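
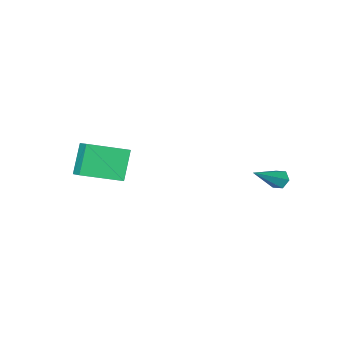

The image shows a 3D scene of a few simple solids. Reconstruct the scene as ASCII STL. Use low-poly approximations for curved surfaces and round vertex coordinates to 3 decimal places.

solid 
facet normal -0.817 -0.045 -0.575
outer loop
vertex -2.561 3.879 0.871
vertex -2.866 3.945 1.299
vertex -2.698 4.367 1.027
endloop
endfacet
facet normal 0.689 0.389 -0.611
outer loop
vertex -2.561 3.879 0.871
vertex -2.698 4.367 1.027
vertex -1.274 4.035 2.421
endloop
endfacet
facet normal -0.816 -0.047 -0.576
outer loop
vertex -2.698 4.367 1.027
vertex -2.866 3.945 1.299
vertex -3.004 4.433 1.455
endloop
endfacet
facet normal 0.220 0.975 0.007
outer loop
vertex -2.698 4.367 1.027
vertex -3.004 4.433 1.455
vertex -1.274 4.035 2.421
endloop
endfacet
facet normal -0.817 -0.047 -0.575
outer loop
vertex -3.004 4.433 1.455
vertex -2.866 3.945 1.299
vertex -3.172 4.01 1.728
endloop
endfacet
facet normal -0.282 0.597 0.751
outer loop
vertex -3.004 4.433 1.455
vertex -3.172 4.01 1.728
vertex -1.274 4.035 2.421
endloop
endfacet
facet normal -0.817 -0.045 -0.576
outer loop
vertex -3.172 4.01 1.728
vertex -2.866 3.945 1.299
vertex -3.035 3.523 1.572
endloop
endfacet
facet normal -0.315 -0.369 0.875
outer loop
vertex -3.172 4.01 1.728
vertex -3.035 3.523 1.572
vertex -1.274 4.035 2.421
endloop
endfacet
facet normal -0.816 -0.046 -0.576
outer loop
vertex -3.035 3.523 1.572
vertex -2.866 3.945 1.299
vertex -2.729 3.457 1.144
endloop
endfacet
facet normal 0.154 -0.954 0.257
outer loop
vertex -3.035 3.523 1.572
vertex -2.729 3.457 1.144
vertex -1.274 4.035 2.421
endloop
endfacet
facet normal -0.817 -0.047 -0.575
outer loop
vertex -2.729 3.457 1.144
vertex -2.866 3.945 1.299
vertex -2.561 3.879 0.871
endloop
endfacet
facet normal 0.656 -0.576 -0.487
outer loop
vertex -2.729 3.457 1.144
vertex -2.561 3.879 0.871
vertex -1.274 4.035 2.421
endloop
endfacet
facet normal -0.463 -0.321 0.826
outer loop
vertex 3.31 -1.711 3.155
vertex 1.561 -0.86 2.507
vertex 3.073 -2.545 2.698
endloop
endfacet
facet normal 0.853 -0.416 0.316
outer loop
vertex 3.859 -2.0 1.293
vertex 3.31 -1.711 3.155
vertex 3.073 -2.545 2.698
endloop
endfacet
facet normal -0.462 -0.321 0.827
outer loop
vertex 3.073 -2.545 2.698
vertex 1.561 -0.86 2.507
vertex 1.324 -1.695 2.051
endloop
endfacet
facet normal -0.242 -0.851 -0.465
outer loop
vertex 1.324 -1.695 2.051
vertex 3.859 -2.0 1.293
vertex 3.073 -2.545 2.698
endloop
endfacet
facet normal 0.242 0.851 0.466
outer loop
vertex 3.31 -1.711 3.155
vertex 2.347 -0.315 1.102
vertex 1.561 -0.86 2.507
endloop
endfacet
facet normal 0.853 -0.415 0.316
outer loop
vertex 4.096 -1.165 1.749
vertex 3.31 -1.711 3.155
vertex 3.859 -2.0 1.293
endloop
endfacet
facet normal 0.242 0.851 0.466
outer loop
vertex 4.096 -1.165 1.749
vertex 2.347 -0.315 1.102
vertex 3.31 -1.711 3.155
endloop
endfacet
facet normal -0.853 0.415 -0.316
outer loop
vertex 1.561 -0.86 2.507
vertex 2.347 -0.315 1.102
vertex 1.324 -1.695 2.051
endloop
endfacet
facet normal -0.242 -0.851 -0.466
outer loop
vertex 2.11 -1.149 0.645
vertex 3.859 -2.0 1.293
vertex 1.324 -1.695 2.051
endloop
endfacet
facet normal -0.853 0.415 -0.316
outer loop
vertex 1.324 -1.695 2.051
vertex 2.347 -0.315 1.102
vertex 2.11 -1.149 0.645
endloop
endfacet
facet normal 0.462 0.320 -0.827
outer loop
vertex 2.11 -1.149 0.645
vertex 4.096 -1.165 1.749
vertex 3.859 -2.0 1.293
endloop
endfacet
facet normal 0.462 0.322 -0.826
outer loop
vertex 2.347 -0.315 1.102
vertex 4.096 -1.165 1.749
vertex 2.11 -1.149 0.645
endloop
endfacet

endsolid


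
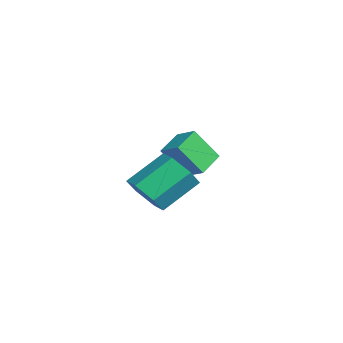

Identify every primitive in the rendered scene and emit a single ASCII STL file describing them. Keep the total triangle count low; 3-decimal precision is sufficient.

solid 
facet normal 0.182 -0.789 -0.586
outer loop
vertex 2.824 -0.257 4.093
vertex 2.384 0.237 3.291
vertex 3.403 0.34 3.469
endloop
endfacet
facet normal 0.810 -0.217 0.544
outer loop
vertex 2.824 -0.257 4.093
vertex 3.403 0.34 3.469
vertex 2.457 1.329 5.272
endloop
endfacet
facet normal 0.810 -0.217 0.544
outer loop
vertex 2.457 1.329 5.272
vertex 3.403 0.34 3.469
vertex 3.036 1.927 4.648
endloop
endfacet
facet normal -0.183 0.789 0.586
outer loop
vertex 2.457 1.329 5.272
vertex 3.036 1.927 4.648
vertex 2.016 1.823 4.469
endloop
endfacet
facet normal 0.182 -0.789 -0.587
outer loop
vertex 3.403 0.34 3.469
vertex 2.384 0.237 3.291
vertex 2.963 0.835 2.667
endloop
endfacet
facet normal 0.888 0.389 -0.247
outer loop
vertex 3.403 0.34 3.469
vertex 2.963 0.835 2.667
vertex 3.036 1.927 4.648
endloop
endfacet
facet normal 0.887 0.390 -0.248
outer loop
vertex 3.036 1.927 4.648
vertex 2.963 0.835 2.667
vertex 2.595 2.421 3.846
endloop
endfacet
facet normal -0.183 0.789 0.587
outer loop
vertex 3.036 1.927 4.648
vertex 2.595 2.421 3.846
vertex 2.016 1.823 4.469
endloop
endfacet
facet normal 0.183 -0.789 -0.586
outer loop
vertex 2.963 0.835 2.667
vertex 2.384 0.237 3.291
vertex 1.943 0.731 2.488
endloop
endfacet
facet normal 0.077 0.606 -0.792
outer loop
vertex 2.963 0.835 2.667
vertex 1.943 0.731 2.488
vertex 2.595 2.421 3.846
endloop
endfacet
facet normal 0.077 0.606 -0.792
outer loop
vertex 2.595 2.421 3.846
vertex 1.943 0.731 2.488
vertex 1.576 2.317 3.667
endloop
endfacet
facet normal -0.184 0.789 0.587
outer loop
vertex 2.595 2.421 3.846
vertex 1.576 2.317 3.667
vertex 2.016 1.823 4.469
endloop
endfacet
facet normal 0.183 -0.789 -0.586
outer loop
vertex 1.943 0.731 2.488
vertex 2.384 0.237 3.291
vertex 1.364 0.133 3.112
endloop
endfacet
facet normal -0.810 0.217 -0.544
outer loop
vertex 1.943 0.731 2.488
vertex 1.364 0.133 3.112
vertex 1.576 2.317 3.667
endloop
endfacet
facet normal -0.810 0.217 -0.544
outer loop
vertex 1.576 2.317 3.667
vertex 1.364 0.133 3.112
vertex 0.997 1.72 4.291
endloop
endfacet
facet normal -0.182 0.789 0.586
outer loop
vertex 1.576 2.317 3.667
vertex 0.997 1.72 4.291
vertex 2.016 1.823 4.469
endloop
endfacet
facet normal 0.183 -0.789 -0.587
outer loop
vertex 1.364 0.133 3.112
vertex 2.384 0.237 3.291
vertex 1.805 -0.361 3.914
endloop
endfacet
facet normal -0.887 -0.389 0.248
outer loop
vertex 1.364 0.133 3.112
vertex 1.805 -0.361 3.914
vertex 0.997 1.72 4.291
endloop
endfacet
facet normal -0.887 -0.389 0.247
outer loop
vertex 0.997 1.72 4.291
vertex 1.805 -0.361 3.914
vertex 1.437 1.225 5.093
endloop
endfacet
facet normal -0.182 0.789 0.587
outer loop
vertex 0.997 1.72 4.291
vertex 1.437 1.225 5.093
vertex 2.016 1.823 4.469
endloop
endfacet
facet normal 0.184 -0.789 -0.587
outer loop
vertex 1.805 -0.361 3.914
vertex 2.384 0.237 3.291
vertex 2.824 -0.257 4.093
endloop
endfacet
facet normal -0.077 -0.606 0.791
outer loop
vertex 1.805 -0.361 3.914
vertex 2.824 -0.257 4.093
vertex 1.437 1.225 5.093
endloop
endfacet
facet normal -0.077 -0.606 0.792
outer loop
vertex 1.437 1.225 5.093
vertex 2.824 -0.257 4.093
vertex 2.457 1.329 5.272
endloop
endfacet
facet normal -0.183 0.789 0.586
outer loop
vertex 1.437 1.225 5.093
vertex 2.457 1.329 5.272
vertex 2.016 1.823 4.469
endloop
endfacet
facet normal -0.779 -0.448 -0.439
outer loop
vertex -2.571 2.156 3.521
vertex -3.423 3.12 4.048
vertex -2.325 3.19 2.031
endloop
endfacet
facet normal 0.612 -0.693 -0.380
outer loop
vertex -1.437 3.7 2.532
vertex -2.571 2.156 3.521
vertex -2.325 3.19 2.031
endloop
endfacet
facet normal -0.779 -0.448 -0.439
outer loop
vertex -2.325 3.19 2.031
vertex -3.423 3.12 4.048
vertex -3.176 4.153 2.558
endloop
endfacet
facet normal 0.135 0.565 -0.814
outer loop
vertex -3.176 4.153 2.558
vertex -1.437 3.7 2.532
vertex -2.325 3.19 2.031
endloop
endfacet
facet normal -0.135 -0.565 0.814
outer loop
vertex -2.571 2.156 3.521
vertex -2.535 3.63 4.549
vertex -3.423 3.12 4.048
endloop
endfacet
facet normal 0.613 -0.693 -0.379
outer loop
vertex -1.684 2.667 4.022
vertex -2.571 2.156 3.521
vertex -1.437 3.7 2.532
endloop
endfacet
facet normal -0.135 -0.565 0.814
outer loop
vertex -1.684 2.667 4.022
vertex -2.535 3.63 4.549
vertex -2.571 2.156 3.521
endloop
endfacet
facet normal -0.612 0.694 0.379
outer loop
vertex -3.423 3.12 4.048
vertex -2.535 3.63 4.549
vertex -3.176 4.153 2.558
endloop
endfacet
facet normal 0.135 0.564 -0.814
outer loop
vertex -2.289 4.664 3.059
vertex -1.437 3.7 2.532
vertex -3.176 4.153 2.558
endloop
endfacet
facet normal -0.613 0.693 0.379
outer loop
vertex -3.176 4.153 2.558
vertex -2.535 3.63 4.549
vertex -2.289 4.664 3.059
endloop
endfacet
facet normal 0.779 0.448 0.440
outer loop
vertex -2.289 4.664 3.059
vertex -1.684 2.667 4.022
vertex -1.437 3.7 2.532
endloop
endfacet
facet normal 0.779 0.448 0.439
outer loop
vertex -2.535 3.63 4.549
vertex -1.684 2.667 4.022
vertex -2.289 4.664 3.059
endloop
endfacet

endsolid


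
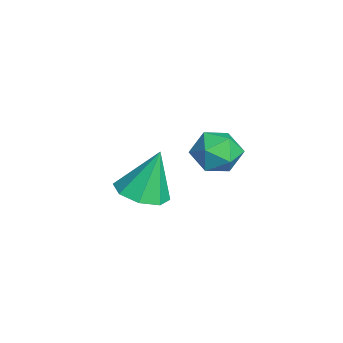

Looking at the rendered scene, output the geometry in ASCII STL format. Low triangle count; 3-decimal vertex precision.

solid 
facet normal 0.080 -0.334 -0.939
outer loop
vertex -3.079 0.016 -3.942
vertex -3.587 0.747 -4.245
vertex -2.671 0.584 -4.109
endloop
endfacet
facet normal 0.705 -0.321 0.632
outer loop
vertex -3.079 0.016 -3.942
vertex -2.671 0.584 -4.109
vertex -3.733 1.353 -2.535
endloop
endfacet
facet normal 0.080 -0.333 -0.940
outer loop
vertex -2.671 0.584 -4.109
vertex -3.587 0.747 -4.245
vertex -2.799 1.248 -4.355
endloop
endfacet
facet normal 0.851 0.319 0.418
outer loop
vertex -2.671 0.584 -4.109
vertex -2.799 1.248 -4.355
vertex -3.733 1.353 -2.535
endloop
endfacet
facet normal 0.081 -0.333 -0.939
outer loop
vertex -2.799 1.248 -4.355
vertex -3.587 0.747 -4.245
vertex -3.388 1.618 -4.537
endloop
endfacet
facet normal 0.478 0.857 0.196
outer loop
vertex -2.799 1.248 -4.355
vertex -3.388 1.618 -4.537
vertex -3.733 1.353 -2.535
endloop
endfacet
facet normal 0.081 -0.333 -0.939
outer loop
vertex -3.388 1.618 -4.537
vertex -3.587 0.747 -4.245
vertex -4.094 1.478 -4.548
endloop
endfacet
facet normal -0.195 0.976 0.096
outer loop
vertex -3.388 1.618 -4.537
vertex -4.094 1.478 -4.548
vertex -3.733 1.353 -2.535
endloop
endfacet
facet normal 0.081 -0.333 -0.939
outer loop
vertex -4.094 1.478 -4.548
vertex -3.587 0.747 -4.245
vertex -4.502 0.909 -4.381
endloop
endfacet
facet normal -0.775 0.607 0.177
outer loop
vertex -4.094 1.478 -4.548
vertex -4.502 0.909 -4.381
vertex -3.733 1.353 -2.535
endloop
endfacet
facet normal 0.081 -0.333 -0.939
outer loop
vertex -4.502 0.909 -4.381
vertex -3.587 0.747 -4.245
vertex -4.374 0.246 -4.135
endloop
endfacet
facet normal -0.920 -0.033 0.391
outer loop
vertex -4.502 0.909 -4.381
vertex -4.374 0.246 -4.135
vertex -3.733 1.353 -2.535
endloop
endfacet
facet normal 0.081 -0.333 -0.939
outer loop
vertex -4.374 0.246 -4.135
vertex -3.587 0.747 -4.245
vertex -3.785 -0.124 -3.953
endloop
endfacet
facet normal -0.547 -0.570 0.613
outer loop
vertex -4.374 0.246 -4.135
vertex -3.785 -0.124 -3.953
vertex -3.733 1.353 -2.535
endloop
endfacet
facet normal 0.081 -0.333 -0.939
outer loop
vertex -3.785 -0.124 -3.953
vertex -3.587 0.747 -4.245
vertex -3.079 0.016 -3.942
endloop
endfacet
facet normal 0.126 -0.689 0.713
outer loop
vertex -3.785 -0.124 -3.953
vertex -3.079 0.016 -3.942
vertex -3.733 1.353 -2.535
endloop
endfacet
facet normal -0.964 0.262 -0.037
outer loop
vertex -0.773 3.042 -0.761
vertex -0.98 2.338 -0.35
vertex -0.806 3.04 0.08
endloop
endfacet
facet normal -0.544 0.839 -0.019
outer loop
vertex -0.773 3.042 -0.761
vertex -0.806 3.04 0.08
vertex -0.179 3.438 -0.315
endloop
endfacet
facet normal -0.104 0.808 -0.580
outer loop
vertex -0.773 3.042 -0.761
vertex -0.179 3.438 -0.315
vertex 0.034 2.982 -0.989
endloop
endfacet
facet normal -0.251 0.213 -0.944
outer loop
vertex -0.773 3.042 -0.761
vertex 0.034 2.982 -0.989
vertex -0.461 2.302 -1.011
endloop
endfacet
facet normal -0.784 -0.125 -0.609
outer loop
vertex -0.773 3.042 -0.761
vertex -0.461 2.302 -1.011
vertex -0.98 2.338 -0.35
endloop
endfacet
facet normal -0.149 0.805 0.574
outer loop
vertex -0.179 3.438 -0.315
vertex -0.806 3.04 0.08
vertex -0.019 2.978 0.371
endloop
endfacet
facet normal -0.829 -0.128 0.545
outer loop
vertex -0.806 3.04 0.08
vertex -0.98 2.338 -0.35
vertex -0.514 2.298 0.349
endloop
endfacet
facet normal -0.536 -0.753 -0.380
outer loop
vertex -0.98 2.338 -0.35
vertex -0.461 2.302 -1.011
vertex -0.301 1.842 -0.325
endloop
endfacet
facet normal 0.325 -0.207 -0.923
outer loop
vertex -0.461 2.302 -1.011
vertex 0.034 2.982 -0.989
vertex 0.326 2.24 -0.72
endloop
endfacet
facet normal 0.564 0.756 -0.333
outer loop
vertex 0.034 2.982 -0.989
vertex -0.179 3.438 -0.315
vertex 0.5 2.942 -0.29
endloop
endfacet
facet normal 0.251 -0.213 0.944
outer loop
vertex 0.293 2.238 0.121
vertex -0.019 2.978 0.371
vertex -0.514 2.298 0.349
endloop
endfacet
facet normal 0.104 -0.808 0.580
outer loop
vertex 0.293 2.238 0.121
vertex -0.514 2.298 0.349
vertex -0.301 1.842 -0.325
endloop
endfacet
facet normal 0.544 -0.839 0.019
outer loop
vertex 0.293 2.238 0.121
vertex -0.301 1.842 -0.325
vertex 0.326 2.24 -0.72
endloop
endfacet
facet normal 0.964 -0.262 0.037
outer loop
vertex 0.293 2.238 0.121
vertex 0.326 2.24 -0.72
vertex 0.5 2.942 -0.29
endloop
endfacet
facet normal 0.784 0.125 0.609
outer loop
vertex 0.293 2.238 0.121
vertex 0.5 2.942 -0.29
vertex -0.019 2.978 0.371
endloop
endfacet
facet normal -0.325 0.207 0.923
outer loop
vertex -0.514 2.298 0.349
vertex -0.019 2.978 0.371
vertex -0.806 3.04 0.08
endloop
endfacet
facet normal -0.564 -0.756 0.333
outer loop
vertex -0.301 1.842 -0.325
vertex -0.514 2.298 0.349
vertex -0.98 2.338 -0.35
endloop
endfacet
facet normal 0.149 -0.805 -0.574
outer loop
vertex 0.326 2.24 -0.72
vertex -0.301 1.842 -0.325
vertex -0.461 2.302 -1.011
endloop
endfacet
facet normal 0.829 0.128 -0.545
outer loop
vertex 0.5 2.942 -0.29
vertex 0.326 2.24 -0.72
vertex 0.034 2.982 -0.989
endloop
endfacet
facet normal 0.536 0.753 0.380
outer loop
vertex -0.019 2.978 0.371
vertex 0.5 2.942 -0.29
vertex -0.179 3.438 -0.315
endloop
endfacet

endsolid


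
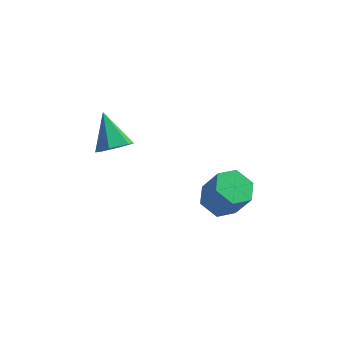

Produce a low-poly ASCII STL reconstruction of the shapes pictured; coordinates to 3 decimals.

solid 
facet normal 0.265 -0.710 -0.652
outer loop
vertex -2.192 -2.568 1.145
vertex -2.72 -2.299 0.638
vertex -1.993 -2.019 0.628
endloop
endfacet
facet normal 0.762 0.276 0.586
outer loop
vertex -2.192 -2.568 1.145
vertex -1.993 -2.019 0.628
vertex -3.16 -1.121 1.722
endloop
endfacet
facet normal 0.264 -0.710 -0.653
outer loop
vertex -1.993 -2.019 0.628
vertex -2.72 -2.299 0.638
vertex -2.521 -1.75 0.122
endloop
endfacet
facet normal 0.536 0.836 -0.115
outer loop
vertex -1.993 -2.019 0.628
vertex -2.521 -1.75 0.122
vertex -3.16 -1.121 1.722
endloop
endfacet
facet normal 0.265 -0.710 -0.653
outer loop
vertex -2.521 -1.75 0.122
vertex -2.72 -2.299 0.638
vertex -3.249 -2.03 0.131
endloop
endfacet
facet normal -0.324 0.829 -0.455
outer loop
vertex -2.521 -1.75 0.122
vertex -3.249 -2.03 0.131
vertex -3.16 -1.121 1.722
endloop
endfacet
facet normal 0.264 -0.710 -0.653
outer loop
vertex -3.249 -2.03 0.131
vertex -2.72 -2.299 0.638
vertex -3.448 -2.579 0.648
endloop
endfacet
facet normal -0.961 0.259 -0.094
outer loop
vertex -3.249 -2.03 0.131
vertex -3.448 -2.579 0.648
vertex -3.16 -1.121 1.722
endloop
endfacet
facet normal 0.264 -0.710 -0.653
outer loop
vertex -3.448 -2.579 0.648
vertex -2.72 -2.299 0.638
vertex -2.92 -2.849 1.155
endloop
endfacet
facet normal -0.736 -0.301 0.606
outer loop
vertex -3.448 -2.579 0.648
vertex -2.92 -2.849 1.155
vertex -3.16 -1.121 1.722
endloop
endfacet
facet normal 0.265 -0.710 -0.653
outer loop
vertex -2.92 -2.849 1.155
vertex -2.72 -2.299 0.638
vertex -2.192 -2.568 1.145
endloop
endfacet
facet normal 0.126 -0.293 0.948
outer loop
vertex -2.92 -2.849 1.155
vertex -2.192 -2.568 1.145
vertex -3.16 -1.121 1.722
endloop
endfacet
facet normal -0.407 0.260 -0.876
outer loop
vertex 1.996 -1.307 -4.808
vertex 1.341 -0.869 -4.374
vertex 2.099 -0.438 -4.598
endloop
endfacet
facet normal 0.906 -0.005 -0.423
outer loop
vertex 1.996 -1.307 -4.808
vertex 2.099 -0.438 -4.598
vertex 2.594 -1.69 -3.521
endloop
endfacet
facet normal 0.906 -0.005 -0.423
outer loop
vertex 2.594 -1.69 -3.521
vertex 2.099 -0.438 -4.598
vertex 2.697 -0.821 -3.311
endloop
endfacet
facet normal 0.407 -0.260 0.876
outer loop
vertex 2.594 -1.69 -3.521
vertex 2.697 -0.821 -3.311
vertex 1.939 -1.251 -3.086
endloop
endfacet
facet normal -0.407 0.261 -0.875
outer loop
vertex 2.099 -0.438 -4.598
vertex 1.341 -0.869 -4.374
vertex 1.444 0.0 -4.163
endloop
endfacet
facet normal 0.552 0.834 -0.008
outer loop
vertex 2.099 -0.438 -4.598
vertex 1.444 0.0 -4.163
vertex 2.697 -0.821 -3.311
endloop
endfacet
facet normal 0.552 0.833 -0.009
outer loop
vertex 2.697 -0.821 -3.311
vertex 1.444 0.0 -4.163
vertex 2.042 -0.382 -2.876
endloop
endfacet
facet normal 0.407 -0.260 0.876
outer loop
vertex 2.697 -0.821 -3.311
vertex 2.042 -0.382 -2.876
vertex 1.939 -1.251 -3.086
endloop
endfacet
facet normal -0.407 0.261 -0.876
outer loop
vertex 1.444 0.0 -4.163
vertex 1.341 -0.869 -4.374
vertex 0.686 -0.43 -3.939
endloop
endfacet
facet normal -0.354 0.839 0.413
outer loop
vertex 1.444 0.0 -4.163
vertex 0.686 -0.43 -3.939
vertex 2.042 -0.382 -2.876
endloop
endfacet
facet normal -0.354 0.838 0.414
outer loop
vertex 2.042 -0.382 -2.876
vertex 0.686 -0.43 -3.939
vertex 1.284 -0.813 -2.652
endloop
endfacet
facet normal 0.407 -0.260 0.876
outer loop
vertex 2.042 -0.382 -2.876
vertex 1.284 -0.813 -2.652
vertex 1.939 -1.251 -3.086
endloop
endfacet
facet normal -0.407 0.260 -0.876
outer loop
vertex 0.686 -0.43 -3.939
vertex 1.341 -0.869 -4.374
vertex 0.583 -1.299 -4.149
endloop
endfacet
facet normal -0.906 0.005 0.423
outer loop
vertex 0.686 -0.43 -3.939
vertex 0.583 -1.299 -4.149
vertex 1.284 -0.813 -2.652
endloop
endfacet
facet normal -0.906 0.005 0.423
outer loop
vertex 1.284 -0.813 -2.652
vertex 0.583 -1.299 -4.149
vertex 1.181 -1.682 -2.862
endloop
endfacet
facet normal 0.407 -0.260 0.876
outer loop
vertex 1.284 -0.813 -2.652
vertex 1.181 -1.682 -2.862
vertex 1.939 -1.251 -3.086
endloop
endfacet
facet normal -0.407 0.260 -0.876
outer loop
vertex 0.583 -1.299 -4.149
vertex 1.341 -0.869 -4.374
vertex 1.238 -1.738 -4.584
endloop
endfacet
facet normal -0.553 -0.833 0.009
outer loop
vertex 0.583 -1.299 -4.149
vertex 1.238 -1.738 -4.584
vertex 1.181 -1.682 -2.862
endloop
endfacet
facet normal -0.552 -0.834 0.009
outer loop
vertex 1.181 -1.682 -2.862
vertex 1.238 -1.738 -4.584
vertex 1.836 -2.12 -3.297
endloop
endfacet
facet normal 0.407 -0.261 0.875
outer loop
vertex 1.181 -1.682 -2.862
vertex 1.836 -2.12 -3.297
vertex 1.939 -1.251 -3.086
endloop
endfacet
facet normal -0.407 0.260 -0.876
outer loop
vertex 1.238 -1.738 -4.584
vertex 1.341 -0.869 -4.374
vertex 1.996 -1.307 -4.808
endloop
endfacet
facet normal 0.355 -0.839 -0.414
outer loop
vertex 1.238 -1.738 -4.584
vertex 1.996 -1.307 -4.808
vertex 1.836 -2.12 -3.297
endloop
endfacet
facet normal 0.354 -0.839 -0.414
outer loop
vertex 1.836 -2.12 -3.297
vertex 1.996 -1.307 -4.808
vertex 2.594 -1.69 -3.521
endloop
endfacet
facet normal 0.407 -0.261 0.876
outer loop
vertex 1.836 -2.12 -3.297
vertex 2.594 -1.69 -3.521
vertex 1.939 -1.251 -3.086
endloop
endfacet

endsolid


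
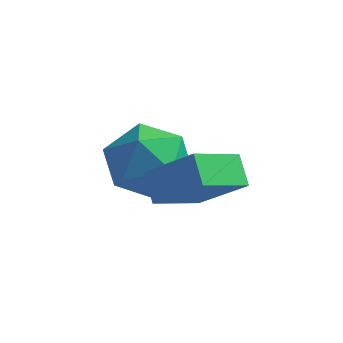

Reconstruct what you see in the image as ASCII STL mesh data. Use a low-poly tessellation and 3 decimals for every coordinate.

solid 
facet normal -0.767 0.056 -0.639
outer loop
vertex -0.546 0.228 -1.194
vertex -0.952 0.736 -0.662
vertex 0.049 1.348 -1.81
endloop
endfacet
facet normal 0.483 -0.605 -0.633
outer loop
vertex 1.192 1.264 -0.858
vertex -0.546 0.228 -1.194
vertex 0.049 1.348 -1.81
endloop
endfacet
facet normal -0.767 0.056 -0.639
outer loop
vertex 0.049 1.348 -1.81
vertex -0.952 0.736 -0.662
vertex -0.357 1.856 -1.278
endloop
endfacet
facet normal 0.422 0.795 -0.437
outer loop
vertex -0.357 1.856 -1.278
vertex 1.192 1.264 -0.858
vertex 0.049 1.348 -1.81
endloop
endfacet
facet normal -0.422 -0.795 0.437
outer loop
vertex -0.546 0.228 -1.194
vertex 0.191 0.652 0.29
vertex -0.952 0.736 -0.662
endloop
endfacet
facet normal 0.483 -0.605 -0.633
outer loop
vertex 0.597 0.144 -0.242
vertex -0.546 0.228 -1.194
vertex 1.192 1.264 -0.858
endloop
endfacet
facet normal -0.422 -0.795 0.437
outer loop
vertex 0.597 0.144 -0.242
vertex 0.191 0.652 0.29
vertex -0.546 0.228 -1.194
endloop
endfacet
facet normal -0.483 0.605 0.633
outer loop
vertex -0.952 0.736 -0.662
vertex 0.191 0.652 0.29
vertex -0.357 1.856 -1.278
endloop
endfacet
facet normal 0.422 0.795 -0.437
outer loop
vertex 0.786 1.772 -0.326
vertex 1.192 1.264 -0.858
vertex -0.357 1.856 -1.278
endloop
endfacet
facet normal -0.483 0.605 0.633
outer loop
vertex -0.357 1.856 -1.278
vertex 0.191 0.652 0.29
vertex 0.786 1.772 -0.326
endloop
endfacet
facet normal 0.767 -0.056 0.639
outer loop
vertex 0.786 1.772 -0.326
vertex 0.597 0.144 -0.242
vertex 1.192 1.264 -0.858
endloop
endfacet
facet normal 0.767 -0.056 0.639
outer loop
vertex 0.191 0.652 0.29
vertex 0.597 0.144 -0.242
vertex 0.786 1.772 -0.326
endloop
endfacet
facet normal -0.437 0.882 0.176
outer loop
vertex -1.297 3.176 -1.45
vertex -2.271 2.74 -1.686
vertex -1.898 2.72 -0.658
endloop
endfacet
facet normal 0.148 0.804 0.575
outer loop
vertex -1.297 3.176 -1.45
vertex -1.898 2.72 -0.658
vertex -0.819 2.547 -0.694
endloop
endfacet
facet normal 0.701 0.699 0.138
outer loop
vertex -1.297 3.176 -1.45
vertex -0.819 2.547 -0.694
vertex -0.525 2.46 -1.744
endloop
endfacet
facet normal 0.458 0.712 -0.532
outer loop
vertex -1.297 3.176 -1.45
vertex -0.525 2.46 -1.744
vertex -1.423 2.579 -2.357
endloop
endfacet
facet normal -0.246 0.825 -0.509
outer loop
vertex -1.297 3.176 -1.45
vertex -1.423 2.579 -2.357
vertex -2.271 2.74 -1.686
endloop
endfacet
facet normal 0.067 0.217 0.974
outer loop
vertex -0.819 2.547 -0.694
vertex -1.898 2.72 -0.658
vertex -1.497 1.721 -0.463
endloop
endfacet
facet normal -0.881 0.343 0.326
outer loop
vertex -1.898 2.72 -0.658
vertex -2.271 2.74 -1.686
vertex -2.395 1.84 -1.076
endloop
endfacet
facet normal -0.571 0.250 -0.782
outer loop
vertex -2.271 2.74 -1.686
vertex -1.423 2.579 -2.357
vertex -2.101 1.753 -2.126
endloop
endfacet
facet normal 0.569 0.068 -0.820
outer loop
vertex -1.423 2.579 -2.357
vertex -0.525 2.46 -1.744
vertex -1.022 1.58 -2.162
endloop
endfacet
facet normal 0.963 0.047 0.266
outer loop
vertex -0.525 2.46 -1.744
vertex -0.819 2.547 -0.694
vertex -0.649 1.56 -1.134
endloop
endfacet
facet normal -0.458 -0.712 0.532
outer loop
vertex -1.623 1.124 -1.37
vertex -1.497 1.721 -0.463
vertex -2.395 1.84 -1.076
endloop
endfacet
facet normal -0.701 -0.699 -0.138
outer loop
vertex -1.623 1.124 -1.37
vertex -2.395 1.84 -1.076
vertex -2.101 1.753 -2.126
endloop
endfacet
facet normal -0.148 -0.804 -0.575
outer loop
vertex -1.623 1.124 -1.37
vertex -2.101 1.753 -2.126
vertex -1.022 1.58 -2.162
endloop
endfacet
facet normal 0.437 -0.882 -0.176
outer loop
vertex -1.623 1.124 -1.37
vertex -1.022 1.58 -2.162
vertex -0.649 1.56 -1.134
endloop
endfacet
facet normal 0.246 -0.825 0.509
outer loop
vertex -1.623 1.124 -1.37
vertex -0.649 1.56 -1.134
vertex -1.497 1.721 -0.463
endloop
endfacet
facet normal -0.569 -0.068 0.820
outer loop
vertex -2.395 1.84 -1.076
vertex -1.497 1.721 -0.463
vertex -1.898 2.72 -0.658
endloop
endfacet
facet normal -0.963 -0.047 -0.266
outer loop
vertex -2.101 1.753 -2.126
vertex -2.395 1.84 -1.076
vertex -2.271 2.74 -1.686
endloop
endfacet
facet normal -0.067 -0.217 -0.974
outer loop
vertex -1.022 1.58 -2.162
vertex -2.101 1.753 -2.126
vertex -1.423 2.579 -2.357
endloop
endfacet
facet normal 0.881 -0.343 -0.326
outer loop
vertex -0.649 1.56 -1.134
vertex -1.022 1.58 -2.162
vertex -0.525 2.46 -1.744
endloop
endfacet
facet normal 0.571 -0.250 0.782
outer loop
vertex -1.497 1.721 -0.463
vertex -0.649 1.56 -1.134
vertex -0.819 2.547 -0.694
endloop
endfacet

endsolid


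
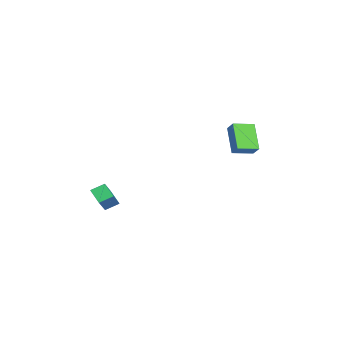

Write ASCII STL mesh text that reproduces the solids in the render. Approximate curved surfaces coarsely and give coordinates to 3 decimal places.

solid 
facet normal -0.699 -0.115 0.705
outer loop
vertex -2.94 3.386 1.692
vertex -3.377 4.654 1.466
vertex -3.521 3.074 1.065
endloop
endfacet
facet normal 0.322 -0.932 0.166
outer loop
vertex -2.123 3.306 -0.346
vertex -2.94 3.386 1.692
vertex -3.521 3.074 1.065
endloop
endfacet
facet normal -0.699 -0.115 0.705
outer loop
vertex -3.521 3.074 1.065
vertex -3.377 4.654 1.466
vertex -3.958 4.342 0.839
endloop
endfacet
facet normal -0.639 -0.343 -0.689
outer loop
vertex -3.958 4.342 0.839
vertex -2.123 3.306 -0.346
vertex -3.521 3.074 1.065
endloop
endfacet
facet normal 0.639 0.343 0.689
outer loop
vertex -2.94 3.386 1.692
vertex -1.979 4.886 0.055
vertex -3.377 4.654 1.466
endloop
endfacet
facet normal 0.322 -0.932 0.166
outer loop
vertex -1.542 3.618 0.281
vertex -2.94 3.386 1.692
vertex -2.123 3.306 -0.346
endloop
endfacet
facet normal 0.639 0.343 0.689
outer loop
vertex -1.542 3.618 0.281
vertex -1.979 4.886 0.055
vertex -2.94 3.386 1.692
endloop
endfacet
facet normal -0.322 0.932 -0.166
outer loop
vertex -3.377 4.654 1.466
vertex -1.979 4.886 0.055
vertex -3.958 4.342 0.839
endloop
endfacet
facet normal -0.639 -0.343 -0.689
outer loop
vertex -2.56 4.574 -0.572
vertex -2.123 3.306 -0.346
vertex -3.958 4.342 0.839
endloop
endfacet
facet normal -0.322 0.932 -0.166
outer loop
vertex -3.958 4.342 0.839
vertex -1.979 4.886 0.055
vertex -2.56 4.574 -0.572
endloop
endfacet
facet normal 0.699 0.115 -0.705
outer loop
vertex -2.56 4.574 -0.572
vertex -1.542 3.618 0.281
vertex -2.123 3.306 -0.346
endloop
endfacet
facet normal 0.699 0.115 -0.705
outer loop
vertex -1.979 4.886 0.055
vertex -1.542 3.618 0.281
vertex -2.56 4.574 -0.572
endloop
endfacet
facet normal -0.716 0.159 -0.680
outer loop
vertex 0.282 -3.638 -2.337
vertex 1.003 -3.13 -2.977
vertex 0.489 -4.448 -2.745
endloop
endfacet
facet normal -0.661 -0.465 0.588
outer loop
vertex 1.757 -4.73 -1.543
vertex 0.282 -3.638 -2.337
vertex 0.489 -4.448 -2.745
endloop
endfacet
facet normal -0.716 0.160 -0.679
outer loop
vertex 0.489 -4.448 -2.745
vertex 1.003 -3.13 -2.977
vertex 1.21 -3.94 -3.386
endloop
endfacet
facet normal 0.223 -0.870 -0.439
outer loop
vertex 1.21 -3.94 -3.386
vertex 1.757 -4.73 -1.543
vertex 0.489 -4.448 -2.745
endloop
endfacet
facet normal -0.223 0.870 0.439
outer loop
vertex 0.282 -3.638 -2.337
vertex 2.271 -3.412 -1.775
vertex 1.003 -3.13 -2.977
endloop
endfacet
facet normal -0.661 -0.466 0.588
outer loop
vertex 1.55 -3.92 -1.134
vertex 0.282 -3.638 -2.337
vertex 1.757 -4.73 -1.543
endloop
endfacet
facet normal -0.223 0.870 0.439
outer loop
vertex 1.55 -3.92 -1.134
vertex 2.271 -3.412 -1.775
vertex 0.282 -3.638 -2.337
endloop
endfacet
facet normal 0.661 0.466 -0.588
outer loop
vertex 1.003 -3.13 -2.977
vertex 2.271 -3.412 -1.775
vertex 1.21 -3.94 -3.386
endloop
endfacet
facet normal 0.223 -0.870 -0.439
outer loop
vertex 2.478 -4.222 -2.183
vertex 1.757 -4.73 -1.543
vertex 1.21 -3.94 -3.386
endloop
endfacet
facet normal 0.661 0.465 -0.588
outer loop
vertex 1.21 -3.94 -3.386
vertex 2.271 -3.412 -1.775
vertex 2.478 -4.222 -2.183
endloop
endfacet
facet normal 0.716 -0.160 0.680
outer loop
vertex 2.478 -4.222 -2.183
vertex 1.55 -3.92 -1.134
vertex 1.757 -4.73 -1.543
endloop
endfacet
facet normal 0.716 -0.159 0.679
outer loop
vertex 2.271 -3.412 -1.775
vertex 1.55 -3.92 -1.134
vertex 2.478 -4.222 -2.183
endloop
endfacet

endsolid


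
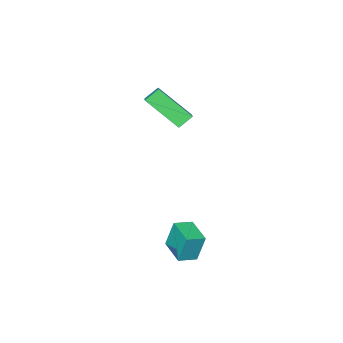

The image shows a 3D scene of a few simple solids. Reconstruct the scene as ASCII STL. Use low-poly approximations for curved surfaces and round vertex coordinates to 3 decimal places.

solid 
facet normal -0.938 0.258 -0.230
outer loop
vertex 1.897 1.514 -3.173
vertex 2.29 2.807 -3.327
vertex 2.167 1.27 -4.546
endloop
endfacet
facet normal -0.289 -0.951 0.112
outer loop
vertex 3.03 1.033 -4.333
vertex 1.897 1.514 -3.173
vertex 2.167 1.27 -4.546
endloop
endfacet
facet normal -0.938 0.258 -0.231
outer loop
vertex 2.167 1.27 -4.546
vertex 2.29 2.807 -3.327
vertex 2.56 2.563 -4.699
endloop
endfacet
facet normal 0.191 -0.172 -0.966
outer loop
vertex 2.56 2.563 -4.699
vertex 3.03 1.033 -4.333
vertex 2.167 1.27 -4.546
endloop
endfacet
facet normal -0.191 0.173 0.966
outer loop
vertex 1.897 1.514 -3.173
vertex 3.153 2.57 -3.114
vertex 2.29 2.807 -3.327
endloop
endfacet
facet normal -0.289 -0.951 0.112
outer loop
vertex 2.76 1.277 -2.961
vertex 1.897 1.514 -3.173
vertex 3.03 1.033 -4.333
endloop
endfacet
facet normal -0.190 0.172 0.967
outer loop
vertex 2.76 1.277 -2.961
vertex 3.153 2.57 -3.114
vertex 1.897 1.514 -3.173
endloop
endfacet
facet normal 0.289 0.951 -0.112
outer loop
vertex 2.29 2.807 -3.327
vertex 3.153 2.57 -3.114
vertex 2.56 2.563 -4.699
endloop
endfacet
facet normal 0.190 -0.173 -0.966
outer loop
vertex 3.423 2.326 -4.487
vertex 3.03 1.033 -4.333
vertex 2.56 2.563 -4.699
endloop
endfacet
facet normal 0.289 0.951 -0.112
outer loop
vertex 2.56 2.563 -4.699
vertex 3.153 2.57 -3.114
vertex 3.423 2.326 -4.487
endloop
endfacet
facet normal 0.938 -0.258 0.230
outer loop
vertex 3.423 2.326 -4.487
vertex 2.76 1.277 -2.961
vertex 3.03 1.033 -4.333
endloop
endfacet
facet normal 0.938 -0.258 0.230
outer loop
vertex 3.153 2.57 -3.114
vertex 2.76 1.277 -2.961
vertex 3.423 2.326 -4.487
endloop
endfacet
facet normal -0.769 0.192 0.610
outer loop
vertex -1.247 -4.432 1.218
vertex -0.513 -3.526 1.858
vertex -1.944 -2.905 -0.142
endloop
endfacet
facet normal -0.551 -0.681 -0.482
outer loop
vertex -1.267 -3.074 -0.678
vertex -1.247 -4.432 1.218
vertex -1.944 -2.905 -0.142
endloop
endfacet
facet normal -0.769 0.192 0.610
outer loop
vertex -1.944 -2.905 -0.142
vertex -0.513 -3.526 1.858
vertex -1.209 -1.999 0.499
endloop
endfacet
facet normal -0.322 0.707 -0.630
outer loop
vertex -1.209 -1.999 0.499
vertex -1.267 -3.074 -0.678
vertex -1.944 -2.905 -0.142
endloop
endfacet
facet normal 0.323 -0.706 0.630
outer loop
vertex -1.247 -4.432 1.218
vertex 0.164 -3.695 1.322
vertex -0.513 -3.526 1.858
endloop
endfacet
facet normal -0.553 -0.680 -0.481
outer loop
vertex -0.571 -4.601 0.681
vertex -1.247 -4.432 1.218
vertex -1.267 -3.074 -0.678
endloop
endfacet
facet normal 0.323 -0.707 0.629
outer loop
vertex -0.571 -4.601 0.681
vertex 0.164 -3.695 1.322
vertex -1.247 -4.432 1.218
endloop
endfacet
facet normal 0.552 0.681 0.482
outer loop
vertex -0.513 -3.526 1.858
vertex 0.164 -3.695 1.322
vertex -1.209 -1.999 0.499
endloop
endfacet
facet normal -0.323 0.707 -0.629
outer loop
vertex -0.533 -2.168 -0.038
vertex -1.267 -3.074 -0.678
vertex -1.209 -1.999 0.499
endloop
endfacet
facet normal 0.552 0.681 0.481
outer loop
vertex -1.209 -1.999 0.499
vertex 0.164 -3.695 1.322
vertex -0.533 -2.168 -0.038
endloop
endfacet
facet normal 0.769 -0.192 -0.610
outer loop
vertex -0.533 -2.168 -0.038
vertex -0.571 -4.601 0.681
vertex -1.267 -3.074 -0.678
endloop
endfacet
facet normal 0.769 -0.192 -0.610
outer loop
vertex 0.164 -3.695 1.322
vertex -0.571 -4.601 0.681
vertex -0.533 -2.168 -0.038
endloop
endfacet

endsolid


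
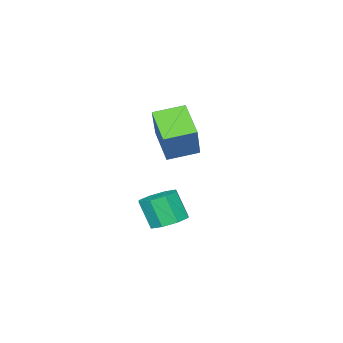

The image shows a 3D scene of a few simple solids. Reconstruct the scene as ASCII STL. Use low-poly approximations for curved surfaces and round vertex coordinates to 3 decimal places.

solid 
facet normal -0.024 0.448 -0.894
outer loop
vertex 3.726 -0.274 -3.098
vertex 3.045 -0.562 -3.224
vertex 3.305 0.07 -2.914
endloop
endfacet
facet normal 0.679 0.663 0.314
outer loop
vertex 3.726 -0.274 -3.098
vertex 3.305 0.07 -2.914
vertex 3.756 -0.83 -1.99
endloop
endfacet
facet normal 0.679 0.663 0.314
outer loop
vertex 3.756 -0.83 -1.99
vertex 3.305 0.07 -2.914
vertex 3.335 -0.486 -1.806
endloop
endfacet
facet normal 0.024 -0.448 0.894
outer loop
vertex 3.756 -0.83 -1.99
vertex 3.335 -0.486 -1.806
vertex 3.075 -1.118 -2.116
endloop
endfacet
facet normal -0.024 0.448 -0.894
outer loop
vertex 3.305 0.07 -2.914
vertex 3.045 -0.562 -3.224
vertex 2.731 0.043 -2.912
endloop
endfacet
facet normal -0.040 0.893 0.449
outer loop
vertex 3.305 0.07 -2.914
vertex 2.731 0.043 -2.912
vertex 3.335 -0.486 -1.806
endloop
endfacet
facet normal -0.040 0.893 0.449
outer loop
vertex 3.335 -0.486 -1.806
vertex 2.731 0.043 -2.912
vertex 2.761 -0.513 -1.804
endloop
endfacet
facet normal 0.024 -0.448 0.894
outer loop
vertex 3.335 -0.486 -1.806
vertex 2.761 -0.513 -1.804
vertex 3.075 -1.118 -2.116
endloop
endfacet
facet normal -0.025 0.448 -0.894
outer loop
vertex 2.731 0.043 -2.912
vertex 3.045 -0.562 -3.224
vertex 2.342 -0.338 -3.092
endloop
endfacet
facet normal -0.734 0.598 0.320
outer loop
vertex 2.731 0.043 -2.912
vertex 2.342 -0.338 -3.092
vertex 2.761 -0.513 -1.804
endloop
endfacet
facet normal -0.733 0.601 0.320
outer loop
vertex 2.761 -0.513 -1.804
vertex 2.342 -0.338 -3.092
vertex 2.371 -0.893 -1.984
endloop
endfacet
facet normal 0.024 -0.448 0.894
outer loop
vertex 2.761 -0.513 -1.804
vertex 2.371 -0.893 -1.984
vertex 3.075 -1.118 -2.116
endloop
endfacet
facet normal -0.025 0.449 -0.893
outer loop
vertex 2.342 -0.338 -3.092
vertex 3.045 -0.562 -3.224
vertex 2.364 -0.85 -3.35
endloop
endfacet
facet normal -0.999 -0.045 0.004
outer loop
vertex 2.342 -0.338 -3.092
vertex 2.364 -0.85 -3.35
vertex 2.371 -0.893 -1.984
endloop
endfacet
facet normal -0.999 -0.047 0.004
outer loop
vertex 2.371 -0.893 -1.984
vertex 2.364 -0.85 -3.35
vertex 2.394 -1.406 -2.242
endloop
endfacet
facet normal 0.024 -0.448 0.894
outer loop
vertex 2.371 -0.893 -1.984
vertex 2.394 -1.406 -2.242
vertex 3.075 -1.118 -2.116
endloop
endfacet
facet normal -0.024 0.448 -0.894
outer loop
vertex 2.364 -0.85 -3.35
vertex 3.045 -0.562 -3.224
vertex 2.785 -1.194 -3.534
endloop
endfacet
facet normal -0.679 -0.663 -0.314
outer loop
vertex 2.364 -0.85 -3.35
vertex 2.785 -1.194 -3.534
vertex 2.394 -1.406 -2.242
endloop
endfacet
facet normal -0.679 -0.663 -0.314
outer loop
vertex 2.394 -1.406 -2.242
vertex 2.785 -1.194 -3.534
vertex 2.815 -1.75 -2.426
endloop
endfacet
facet normal 0.024 -0.448 0.894
outer loop
vertex 2.394 -1.406 -2.242
vertex 2.815 -1.75 -2.426
vertex 3.075 -1.118 -2.116
endloop
endfacet
facet normal -0.024 0.448 -0.894
outer loop
vertex 2.785 -1.194 -3.534
vertex 3.045 -0.562 -3.224
vertex 3.359 -1.167 -3.536
endloop
endfacet
facet normal 0.040 -0.893 -0.449
outer loop
vertex 2.785 -1.194 -3.534
vertex 3.359 -1.167 -3.536
vertex 2.815 -1.75 -2.426
endloop
endfacet
facet normal 0.040 -0.893 -0.449
outer loop
vertex 2.815 -1.75 -2.426
vertex 3.359 -1.167 -3.536
vertex 3.389 -1.723 -2.428
endloop
endfacet
facet normal 0.024 -0.448 0.894
outer loop
vertex 2.815 -1.75 -2.426
vertex 3.389 -1.723 -2.428
vertex 3.075 -1.118 -2.116
endloop
endfacet
facet normal -0.024 0.448 -0.894
outer loop
vertex 3.359 -1.167 -3.536
vertex 3.045 -0.562 -3.224
vertex 3.749 -0.787 -3.356
endloop
endfacet
facet normal 0.733 -0.600 -0.321
outer loop
vertex 3.359 -1.167 -3.536
vertex 3.749 -0.787 -3.356
vertex 3.389 -1.723 -2.428
endloop
endfacet
facet normal 0.734 -0.599 -0.319
outer loop
vertex 3.389 -1.723 -2.428
vertex 3.749 -0.787 -3.356
vertex 3.778 -1.342 -2.248
endloop
endfacet
facet normal 0.025 -0.448 0.894
outer loop
vertex 3.389 -1.723 -2.428
vertex 3.778 -1.342 -2.248
vertex 3.075 -1.118 -2.116
endloop
endfacet
facet normal -0.024 0.448 -0.894
outer loop
vertex 3.749 -0.787 -3.356
vertex 3.045 -0.562 -3.224
vertex 3.726 -0.274 -3.098
endloop
endfacet
facet normal 0.999 0.046 -0.003
outer loop
vertex 3.749 -0.787 -3.356
vertex 3.726 -0.274 -3.098
vertex 3.778 -1.342 -2.248
endloop
endfacet
facet normal 0.999 0.045 -0.004
outer loop
vertex 3.778 -1.342 -2.248
vertex 3.726 -0.274 -3.098
vertex 3.756 -0.83 -1.99
endloop
endfacet
facet normal 0.025 -0.449 0.893
outer loop
vertex 3.778 -1.342 -2.248
vertex 3.756 -0.83 -1.99
vertex 3.075 -1.118 -2.116
endloop
endfacet
facet normal -0.795 0.571 0.203
outer loop
vertex 2.33 -0.48 2.266
vertex 2.911 0.602 1.497
vertex 1.534 -1.077 0.826
endloop
endfacet
facet normal -0.401 -0.747 0.531
outer loop
vertex 2.489 -1.762 0.583
vertex 2.33 -0.48 2.266
vertex 1.534 -1.077 0.826
endloop
endfacet
facet normal -0.795 0.571 0.203
outer loop
vertex 1.534 -1.077 0.826
vertex 2.911 0.602 1.497
vertex 2.116 0.006 0.057
endloop
endfacet
facet normal -0.454 -0.341 -0.823
outer loop
vertex 2.116 0.006 0.057
vertex 2.489 -1.762 0.583
vertex 1.534 -1.077 0.826
endloop
endfacet
facet normal 0.454 0.341 0.823
outer loop
vertex 2.33 -0.48 2.266
vertex 3.866 -0.083 1.254
vertex 2.911 0.602 1.497
endloop
endfacet
facet normal -0.402 -0.746 0.531
outer loop
vertex 3.284 -1.166 2.023
vertex 2.33 -0.48 2.266
vertex 2.489 -1.762 0.583
endloop
endfacet
facet normal 0.454 0.340 0.823
outer loop
vertex 3.284 -1.166 2.023
vertex 3.866 -0.083 1.254
vertex 2.33 -0.48 2.266
endloop
endfacet
facet normal 0.401 0.747 -0.530
outer loop
vertex 2.911 0.602 1.497
vertex 3.866 -0.083 1.254
vertex 2.116 0.006 0.057
endloop
endfacet
facet normal -0.455 -0.341 -0.823
outer loop
vertex 3.07 -0.68 -0.186
vertex 2.489 -1.762 0.583
vertex 2.116 0.006 0.057
endloop
endfacet
facet normal 0.401 0.746 -0.531
outer loop
vertex 2.116 0.006 0.057
vertex 3.866 -0.083 1.254
vertex 3.07 -0.68 -0.186
endloop
endfacet
facet normal 0.795 -0.571 -0.203
outer loop
vertex 3.07 -0.68 -0.186
vertex 3.284 -1.166 2.023
vertex 2.489 -1.762 0.583
endloop
endfacet
facet normal 0.795 -0.571 -0.203
outer loop
vertex 3.866 -0.083 1.254
vertex 3.284 -1.166 2.023
vertex 3.07 -0.68 -0.186
endloop
endfacet

endsolid


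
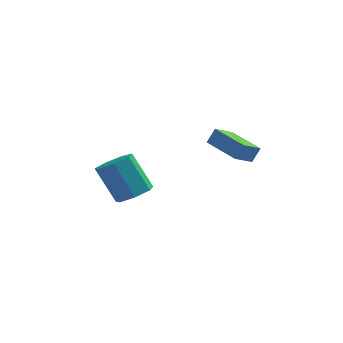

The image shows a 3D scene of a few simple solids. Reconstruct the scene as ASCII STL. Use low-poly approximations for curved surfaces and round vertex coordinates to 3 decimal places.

solid 
facet normal -0.638 -0.598 0.485
outer loop
vertex 3.2 -3.869 2.378
vertex 1.974 -2.427 2.545
vertex 2.859 -4.077 1.673
endloop
endfacet
facet normal 0.645 -0.759 -0.088
outer loop
vertex 3.566 -3.413 1.135
vertex 3.2 -3.869 2.378
vertex 2.859 -4.077 1.673
endloop
endfacet
facet normal -0.637 -0.598 0.486
outer loop
vertex 2.859 -4.077 1.673
vertex 1.974 -2.427 2.545
vertex 1.633 -2.635 1.841
endloop
endfacet
facet normal -0.421 -0.257 -0.870
outer loop
vertex 1.633 -2.635 1.841
vertex 3.566 -3.413 1.135
vertex 2.859 -4.077 1.673
endloop
endfacet
facet normal 0.421 0.257 0.870
outer loop
vertex 3.2 -3.869 2.378
vertex 2.681 -1.763 2.007
vertex 1.974 -2.427 2.545
endloop
endfacet
facet normal 0.645 -0.759 -0.088
outer loop
vertex 3.907 -3.205 1.839
vertex 3.2 -3.869 2.378
vertex 3.566 -3.413 1.135
endloop
endfacet
facet normal 0.422 0.257 0.870
outer loop
vertex 3.907 -3.205 1.839
vertex 2.681 -1.763 2.007
vertex 3.2 -3.869 2.378
endloop
endfacet
facet normal -0.645 0.759 0.088
outer loop
vertex 1.974 -2.427 2.545
vertex 2.681 -1.763 2.007
vertex 1.633 -2.635 1.841
endloop
endfacet
facet normal -0.421 -0.257 -0.870
outer loop
vertex 2.34 -1.971 1.302
vertex 3.566 -3.413 1.135
vertex 1.633 -2.635 1.841
endloop
endfacet
facet normal -0.645 0.759 0.088
outer loop
vertex 1.633 -2.635 1.841
vertex 2.681 -1.763 2.007
vertex 2.34 -1.971 1.302
endloop
endfacet
facet normal 0.637 0.598 -0.486
outer loop
vertex 2.34 -1.971 1.302
vertex 3.907 -3.205 1.839
vertex 3.566 -3.413 1.135
endloop
endfacet
facet normal 0.638 0.599 -0.485
outer loop
vertex 2.681 -1.763 2.007
vertex 3.907 -3.205 1.839
vertex 2.34 -1.971 1.302
endloop
endfacet
facet normal 0.468 -0.291 -0.835
outer loop
vertex -0.734 -1.417 -1.668
vertex -1.511 -1.839 -1.956
vertex -1.237 -0.964 -2.108
endloop
endfacet
facet normal 0.627 0.775 0.080
outer loop
vertex -0.734 -1.417 -1.668
vertex -1.237 -0.964 -2.108
vertex -1.692 -0.818 0.043
endloop
endfacet
facet normal 0.627 0.775 0.080
outer loop
vertex -1.692 -0.818 0.043
vertex -1.237 -0.964 -2.108
vertex -2.195 -0.366 -0.397
endloop
endfacet
facet normal -0.467 0.292 0.834
outer loop
vertex -1.692 -0.818 0.043
vertex -2.195 -0.366 -0.397
vertex -2.469 -1.241 -0.244
endloop
endfacet
facet normal 0.467 -0.291 -0.835
outer loop
vertex -1.237 -0.964 -2.108
vertex -1.511 -1.839 -1.956
vertex -1.946 -1.17 -2.433
endloop
endfacet
facet normal -0.096 0.922 -0.376
outer loop
vertex -1.237 -0.964 -2.108
vertex -1.946 -1.17 -2.433
vertex -2.195 -0.366 -0.397
endloop
endfacet
facet normal -0.096 0.922 -0.376
outer loop
vertex -2.195 -0.366 -0.397
vertex -1.946 -1.17 -2.433
vertex -2.904 -0.572 -0.722
endloop
endfacet
facet normal -0.467 0.292 0.834
outer loop
vertex -2.195 -0.366 -0.397
vertex -2.904 -0.572 -0.722
vertex -2.469 -1.241 -0.244
endloop
endfacet
facet normal 0.466 -0.292 -0.835
outer loop
vertex -1.946 -1.17 -2.433
vertex -1.511 -1.839 -1.956
vertex -2.328 -1.88 -2.398
endloop
endfacet
facet normal -0.747 0.375 -0.549
outer loop
vertex -1.946 -1.17 -2.433
vertex -2.328 -1.88 -2.398
vertex -2.904 -0.572 -0.722
endloop
endfacet
facet normal -0.747 0.375 -0.549
outer loop
vertex -2.904 -0.572 -0.722
vertex -2.328 -1.88 -2.398
vertex -3.286 -1.282 -0.687
endloop
endfacet
facet normal -0.467 0.292 0.834
outer loop
vertex -2.904 -0.572 -0.722
vertex -3.286 -1.282 -0.687
vertex -2.469 -1.241 -0.244
endloop
endfacet
facet normal 0.466 -0.292 -0.835
outer loop
vertex -2.328 -1.88 -2.398
vertex -1.511 -1.839 -1.956
vertex -2.095 -2.559 -2.03
endloop
endfacet
facet normal -0.836 -0.454 -0.309
outer loop
vertex -2.328 -1.88 -2.398
vertex -2.095 -2.559 -2.03
vertex -3.286 -1.282 -0.687
endloop
endfacet
facet normal -0.835 -0.455 -0.308
outer loop
vertex -3.286 -1.282 -0.687
vertex -2.095 -2.559 -2.03
vertex -3.052 -1.961 -0.319
endloop
endfacet
facet normal -0.467 0.291 0.835
outer loop
vertex -3.286 -1.282 -0.687
vertex -3.052 -1.961 -0.319
vertex -2.469 -1.241 -0.244
endloop
endfacet
facet normal 0.466 -0.293 -0.835
outer loop
vertex -2.095 -2.559 -2.03
vertex -1.511 -1.839 -1.956
vertex -1.422 -2.696 -1.606
endloop
endfacet
facet normal -0.295 -0.941 0.164
outer loop
vertex -2.095 -2.559 -2.03
vertex -1.422 -2.696 -1.606
vertex -3.052 -1.961 -0.319
endloop
endfacet
facet normal -0.295 -0.941 0.164
outer loop
vertex -3.052 -1.961 -0.319
vertex -1.422 -2.696 -1.606
vertex -2.38 -2.098 0.105
endloop
endfacet
facet normal -0.467 0.291 0.835
outer loop
vertex -3.052 -1.961 -0.319
vertex -2.38 -2.098 0.105
vertex -2.469 -1.241 -0.244
endloop
endfacet
facet normal 0.467 -0.292 -0.835
outer loop
vertex -1.422 -2.696 -1.606
vertex -1.511 -1.839 -1.956
vertex -0.816 -2.188 -1.445
endloop
endfacet
facet normal 0.467 -0.720 0.513
outer loop
vertex -1.422 -2.696 -1.606
vertex -0.816 -2.188 -1.445
vertex -2.38 -2.098 0.105
endloop
endfacet
facet normal 0.467 -0.720 0.513
outer loop
vertex -2.38 -2.098 0.105
vertex -0.816 -2.188 -1.445
vertex -1.774 -1.59 0.266
endloop
endfacet
facet normal -0.466 0.292 0.835
outer loop
vertex -2.38 -2.098 0.105
vertex -1.774 -1.59 0.266
vertex -2.469 -1.241 -0.244
endloop
endfacet
facet normal 0.467 -0.291 -0.835
outer loop
vertex -0.816 -2.188 -1.445
vertex -1.511 -1.839 -1.956
vertex -0.734 -1.417 -1.668
endloop
endfacet
facet normal 0.878 0.044 0.476
outer loop
vertex -0.816 -2.188 -1.445
vertex -0.734 -1.417 -1.668
vertex -1.774 -1.59 0.266
endloop
endfacet
facet normal 0.878 0.044 0.476
outer loop
vertex -1.774 -1.59 0.266
vertex -0.734 -1.417 -1.668
vertex -1.692 -0.818 0.043
endloop
endfacet
facet normal -0.467 0.291 0.835
outer loop
vertex -1.774 -1.59 0.266
vertex -1.692 -0.818 0.043
vertex -2.469 -1.241 -0.244
endloop
endfacet

endsolid


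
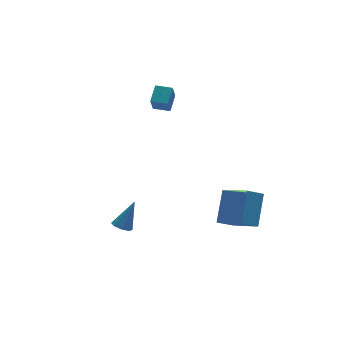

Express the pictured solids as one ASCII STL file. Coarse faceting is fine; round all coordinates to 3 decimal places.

solid 
facet normal -0.438 -0.565 -0.699
outer loop
vertex 2.669 -1.868 -2.818
vertex 1.788 -1.818 -2.306
vertex 2.168 -0.213 -3.843
endloop
endfacet
facet normal 0.864 -0.049 -0.501
outer loop
vertex 3.012 0.878 -2.494
vertex 2.669 -1.868 -2.818
vertex 2.168 -0.213 -3.843
endloop
endfacet
facet normal -0.438 -0.566 -0.699
outer loop
vertex 2.168 -0.213 -3.843
vertex 1.788 -1.818 -2.306
vertex 1.286 -0.163 -3.331
endloop
endfacet
facet normal -0.249 0.823 -0.510
outer loop
vertex 1.286 -0.163 -3.331
vertex 3.012 0.878 -2.494
vertex 2.168 -0.213 -3.843
endloop
endfacet
facet normal 0.250 -0.823 0.510
outer loop
vertex 2.669 -1.868 -2.818
vertex 2.632 -0.727 -0.957
vertex 1.788 -1.818 -2.306
endloop
endfacet
facet normal 0.864 -0.049 -0.502
outer loop
vertex 3.514 -0.777 -1.469
vertex 2.669 -1.868 -2.818
vertex 3.012 0.878 -2.494
endloop
endfacet
facet normal 0.249 -0.823 0.510
outer loop
vertex 3.514 -0.777 -1.469
vertex 2.632 -0.727 -0.957
vertex 2.669 -1.868 -2.818
endloop
endfacet
facet normal -0.864 0.048 0.501
outer loop
vertex 1.788 -1.818 -2.306
vertex 2.632 -0.727 -0.957
vertex 1.286 -0.163 -3.331
endloop
endfacet
facet normal -0.249 0.823 -0.510
outer loop
vertex 2.131 0.928 -1.982
vertex 3.012 0.878 -2.494
vertex 1.286 -0.163 -3.331
endloop
endfacet
facet normal -0.864 0.049 0.501
outer loop
vertex 1.286 -0.163 -3.331
vertex 2.632 -0.727 -0.957
vertex 2.131 0.928 -1.982
endloop
endfacet
facet normal 0.438 0.566 0.699
outer loop
vertex 2.131 0.928 -1.982
vertex 3.514 -0.777 -1.469
vertex 3.012 0.878 -2.494
endloop
endfacet
facet normal 0.438 0.565 0.699
outer loop
vertex 2.632 -0.727 -0.957
vertex 3.514 -0.777 -1.469
vertex 2.131 0.928 -1.982
endloop
endfacet
facet normal -0.775 0.632 0.029
outer loop
vertex -0.539 3.566 3.759
vertex 0.038 4.249 4.289
vertex -0.199 4.027 2.796
endloop
endfacet
facet normal -0.555 -0.657 -0.510
outer loop
vertex 0.482 3.471 2.771
vertex -0.539 3.566 3.759
vertex -0.199 4.027 2.796
endloop
endfacet
facet normal -0.775 0.631 0.029
outer loop
vertex -0.199 4.027 2.796
vertex 0.038 4.249 4.289
vertex 0.377 4.71 3.327
endloop
endfacet
facet normal 0.304 0.411 -0.859
outer loop
vertex 0.377 4.71 3.327
vertex 0.482 3.471 2.771
vertex -0.199 4.027 2.796
endloop
endfacet
facet normal -0.304 -0.411 0.860
outer loop
vertex -0.539 3.566 3.759
vertex 0.719 3.693 4.264
vertex 0.038 4.249 4.289
endloop
endfacet
facet normal -0.555 -0.657 -0.510
outer loop
vertex 0.143 3.01 3.733
vertex -0.539 3.566 3.759
vertex 0.482 3.471 2.771
endloop
endfacet
facet normal -0.303 -0.412 0.859
outer loop
vertex 0.143 3.01 3.733
vertex 0.719 3.693 4.264
vertex -0.539 3.566 3.759
endloop
endfacet
facet normal 0.555 0.657 0.510
outer loop
vertex 0.038 4.249 4.289
vertex 0.719 3.693 4.264
vertex 0.377 4.71 3.327
endloop
endfacet
facet normal 0.303 0.411 -0.860
outer loop
vertex 1.059 4.154 3.301
vertex 0.482 3.471 2.771
vertex 0.377 4.71 3.327
endloop
endfacet
facet normal 0.555 0.657 0.510
outer loop
vertex 0.377 4.71 3.327
vertex 0.719 3.693 4.264
vertex 1.059 4.154 3.301
endloop
endfacet
facet normal 0.775 -0.632 -0.030
outer loop
vertex 1.059 4.154 3.301
vertex 0.143 3.01 3.733
vertex 0.482 3.471 2.771
endloop
endfacet
facet normal 0.775 -0.631 -0.029
outer loop
vertex 0.719 3.693 4.264
vertex 0.143 3.01 3.733
vertex 1.059 4.154 3.301
endloop
endfacet
facet normal -0.501 -0.172 -0.848
outer loop
vertex -2.966 0.389 -2.794
vertex -3.386 0.691 -2.607
vertex -2.931 0.795 -2.897
endloop
endfacet
facet normal 0.972 -0.133 -0.195
outer loop
vertex -2.966 0.389 -2.794
vertex -2.931 0.795 -2.897
vertex -2.574 0.969 -1.233
endloop
endfacet
facet normal -0.502 -0.171 -0.848
outer loop
vertex -2.931 0.795 -2.897
vertex -3.386 0.691 -2.607
vertex -3.162 1.141 -2.83
endloop
endfacet
facet normal 0.789 0.571 -0.229
outer loop
vertex -2.931 0.795 -2.897
vertex -3.162 1.141 -2.83
vertex -2.574 0.969 -1.233
endloop
endfacet
facet normal -0.501 -0.171 -0.849
outer loop
vertex -3.162 1.141 -2.83
vertex -3.386 0.691 -2.607
vertex -3.524 1.223 -2.633
endloop
endfacet
facet normal 0.231 0.973 0.020
outer loop
vertex -3.162 1.141 -2.83
vertex -3.524 1.223 -2.633
vertex -2.574 0.969 -1.233
endloop
endfacet
facet normal -0.501 -0.171 -0.848
outer loop
vertex -3.524 1.223 -2.633
vertex -3.386 0.691 -2.607
vertex -3.806 0.993 -2.42
endloop
endfacet
facet normal -0.374 0.834 0.405
outer loop
vertex -3.524 1.223 -2.633
vertex -3.806 0.993 -2.42
vertex -2.574 0.969 -1.233
endloop
endfacet
facet normal -0.501 -0.172 -0.848
outer loop
vertex -3.806 0.993 -2.42
vertex -3.386 0.691 -2.607
vertex -3.841 0.587 -2.317
endloop
endfacet
facet normal -0.672 0.236 0.702
outer loop
vertex -3.806 0.993 -2.42
vertex -3.841 0.587 -2.317
vertex -2.574 0.969 -1.233
endloop
endfacet
facet normal -0.501 -0.173 -0.848
outer loop
vertex -3.841 0.587 -2.317
vertex -3.386 0.691 -2.607
vertex -3.61 0.241 -2.383
endloop
endfacet
facet normal -0.489 -0.467 0.736
outer loop
vertex -3.841 0.587 -2.317
vertex -3.61 0.241 -2.383
vertex -2.574 0.969 -1.233
endloop
endfacet
facet normal -0.502 -0.172 -0.847
outer loop
vertex -3.61 0.241 -2.383
vertex -3.386 0.691 -2.607
vertex -3.248 0.159 -2.581
endloop
endfacet
facet normal 0.070 -0.870 0.488
outer loop
vertex -3.61 0.241 -2.383
vertex -3.248 0.159 -2.581
vertex -2.574 0.969 -1.233
endloop
endfacet
facet normal -0.501 -0.171 -0.848
outer loop
vertex -3.248 0.159 -2.581
vertex -3.386 0.691 -2.607
vertex -2.966 0.389 -2.794
endloop
endfacet
facet normal 0.674 -0.732 0.103
outer loop
vertex -3.248 0.159 -2.581
vertex -2.966 0.389 -2.794
vertex -2.574 0.969 -1.233
endloop
endfacet

endsolid


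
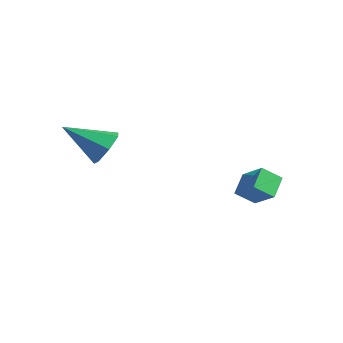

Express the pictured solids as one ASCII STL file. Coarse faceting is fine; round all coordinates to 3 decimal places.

solid 
facet normal 0.586 0.614 -0.529
outer loop
vertex -0.932 -2.418 -1.3
vertex -1.345 -2.619 -1.991
vertex -1.503 -2.006 -1.454
endloop
endfacet
facet normal -0.060 0.275 0.959
outer loop
vertex -0.932 -2.418 -1.3
vertex -1.503 -2.006 -1.454
vertex -2.435 -3.761 -1.009
endloop
endfacet
facet normal 0.587 0.614 -0.528
outer loop
vertex -1.503 -2.006 -1.454
vertex -1.345 -2.619 -1.991
vertex -1.954 -2.056 -2.013
endloop
endfacet
facet normal -0.695 0.500 0.516
outer loop
vertex -1.503 -2.006 -1.454
vertex -1.954 -2.056 -2.013
vertex -2.435 -3.761 -1.009
endloop
endfacet
facet normal 0.587 0.614 -0.528
outer loop
vertex -1.954 -2.056 -2.013
vertex -1.345 -2.619 -1.991
vertex -1.947 -2.53 -2.556
endloop
endfacet
facet normal -0.970 0.176 -0.166
outer loop
vertex -1.954 -2.056 -2.013
vertex -1.947 -2.53 -2.556
vertex -2.435 -3.761 -1.009
endloop
endfacet
facet normal 0.587 0.614 -0.528
outer loop
vertex -1.947 -2.53 -2.556
vertex -1.345 -2.619 -1.991
vertex -1.486 -3.071 -2.673
endloop
endfacet
facet normal -0.680 -0.454 -0.576
outer loop
vertex -1.947 -2.53 -2.556
vertex -1.486 -3.071 -2.673
vertex -2.435 -3.761 -1.009
endloop
endfacet
facet normal 0.587 0.614 -0.528
outer loop
vertex -1.486 -3.071 -2.673
vertex -1.345 -2.619 -1.991
vertex -0.919 -3.272 -2.277
endloop
endfacet
facet normal -0.042 -0.914 -0.403
outer loop
vertex -1.486 -3.071 -2.673
vertex -0.919 -3.272 -2.277
vertex -2.435 -3.761 -1.009
endloop
endfacet
facet normal 0.586 0.614 -0.529
outer loop
vertex -0.919 -3.272 -2.277
vertex -1.345 -2.619 -1.991
vertex -0.672 -2.981 -1.666
endloop
endfacet
facet normal 0.462 -0.858 0.222
outer loop
vertex -0.919 -3.272 -2.277
vertex -0.672 -2.981 -1.666
vertex -2.435 -3.761 -1.009
endloop
endfacet
facet normal 0.586 0.614 -0.529
outer loop
vertex -0.672 -2.981 -1.666
vertex -1.345 -2.619 -1.991
vertex -0.932 -2.418 -1.3
endloop
endfacet
facet normal 0.454 -0.329 0.828
outer loop
vertex -0.672 -2.981 -1.666
vertex -0.932 -2.418 -1.3
vertex -2.435 -3.761 -1.009
endloop
endfacet
facet normal -0.404 -0.696 0.594
outer loop
vertex 2.67 0.784 -3.324
vertex 2.238 1.501 -2.778
vertex 1.67 0.739 -4.056
endloop
endfacet
facet normal 0.432 -0.717 -0.546
outer loop
vertex 2.042 1.379 -4.602
vertex 2.67 0.784 -3.324
vertex 1.67 0.739 -4.056
endloop
endfacet
facet normal -0.403 -0.696 0.594
outer loop
vertex 1.67 0.739 -4.056
vertex 2.238 1.501 -2.778
vertex 1.238 1.456 -3.509
endloop
endfacet
facet normal -0.806 -0.035 -0.591
outer loop
vertex 1.238 1.456 -3.509
vertex 2.042 1.379 -4.602
vertex 1.67 0.739 -4.056
endloop
endfacet
facet normal 0.806 0.036 0.591
outer loop
vertex 2.67 0.784 -3.324
vertex 2.61 2.141 -3.324
vertex 2.238 1.501 -2.778
endloop
endfacet
facet normal 0.432 -0.718 -0.546
outer loop
vertex 3.042 1.424 -3.871
vertex 2.67 0.784 -3.324
vertex 2.042 1.379 -4.602
endloop
endfacet
facet normal 0.806 0.036 0.590
outer loop
vertex 3.042 1.424 -3.871
vertex 2.61 2.141 -3.324
vertex 2.67 0.784 -3.324
endloop
endfacet
facet normal -0.432 0.717 0.547
outer loop
vertex 2.238 1.501 -2.778
vertex 2.61 2.141 -3.324
vertex 1.238 1.456 -3.509
endloop
endfacet
facet normal -0.806 -0.036 -0.591
outer loop
vertex 1.61 2.096 -4.056
vertex 2.042 1.379 -4.602
vertex 1.238 1.456 -3.509
endloop
endfacet
facet normal -0.432 0.718 0.546
outer loop
vertex 1.238 1.456 -3.509
vertex 2.61 2.141 -3.324
vertex 1.61 2.096 -4.056
endloop
endfacet
facet normal 0.403 0.696 -0.594
outer loop
vertex 1.61 2.096 -4.056
vertex 3.042 1.424 -3.871
vertex 2.042 1.379 -4.602
endloop
endfacet
facet normal 0.403 0.696 -0.594
outer loop
vertex 2.61 2.141 -3.324
vertex 3.042 1.424 -3.871
vertex 1.61 2.096 -4.056
endloop
endfacet

endsolid


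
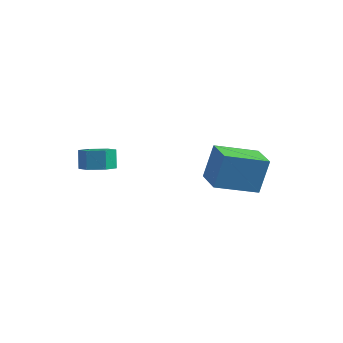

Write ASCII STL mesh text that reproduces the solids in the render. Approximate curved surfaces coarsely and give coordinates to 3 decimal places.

solid 
facet normal -0.778 0.623 -0.078
outer loop
vertex 1.843 1.912 -1.543
vertex 3.189 3.517 -2.148
vertex 1.624 1.41 -3.363
endloop
endfacet
facet normal -0.617 -0.736 0.277
outer loop
vertex 2.931 0.363 -3.232
vertex 1.843 1.912 -1.543
vertex 1.624 1.41 -3.363
endloop
endfacet
facet normal -0.778 0.623 -0.078
outer loop
vertex 1.624 1.41 -3.363
vertex 3.189 3.517 -2.148
vertex 2.969 3.015 -3.968
endloop
endfacet
facet normal -0.116 -0.264 -0.958
outer loop
vertex 2.969 3.015 -3.968
vertex 2.931 0.363 -3.232
vertex 1.624 1.41 -3.363
endloop
endfacet
facet normal 0.116 0.264 0.958
outer loop
vertex 1.843 1.912 -1.543
vertex 4.496 2.47 -2.017
vertex 3.189 3.517 -2.148
endloop
endfacet
facet normal -0.617 -0.736 0.278
outer loop
vertex 3.151 0.865 -1.412
vertex 1.843 1.912 -1.543
vertex 2.931 0.363 -3.232
endloop
endfacet
facet normal 0.116 0.264 0.958
outer loop
vertex 3.151 0.865 -1.412
vertex 4.496 2.47 -2.017
vertex 1.843 1.912 -1.543
endloop
endfacet
facet normal 0.617 0.736 -0.278
outer loop
vertex 3.189 3.517 -2.148
vertex 4.496 2.47 -2.017
vertex 2.969 3.015 -3.968
endloop
endfacet
facet normal -0.115 -0.264 -0.958
outer loop
vertex 4.277 1.968 -3.837
vertex 2.931 0.363 -3.232
vertex 2.969 3.015 -3.968
endloop
endfacet
facet normal 0.617 0.736 -0.277
outer loop
vertex 2.969 3.015 -3.968
vertex 4.496 2.47 -2.017
vertex 4.277 1.968 -3.837
endloop
endfacet
facet normal 0.778 -0.623 0.078
outer loop
vertex 4.277 1.968 -3.837
vertex 3.151 0.865 -1.412
vertex 2.931 0.363 -3.232
endloop
endfacet
facet normal 0.778 -0.623 0.078
outer loop
vertex 4.496 2.47 -2.017
vertex 3.151 0.865 -1.412
vertex 4.277 1.968 -3.837
endloop
endfacet
facet normal 0.239 -0.292 -0.926
outer loop
vertex -1.322 -1.105 -2.701
vertex -2.024 -1.584 -2.731
vertex -2.05 -0.776 -2.992
endloop
endfacet
facet normal 0.458 0.875 -0.156
outer loop
vertex -1.322 -1.105 -2.701
vertex -2.05 -0.776 -2.992
vertex -1.575 -0.797 -1.719
endloop
endfacet
facet normal 0.460 0.874 -0.157
outer loop
vertex -1.575 -0.797 -1.719
vertex -2.05 -0.776 -2.992
vertex -2.302 -0.467 -2.01
endloop
endfacet
facet normal -0.239 0.291 0.926
outer loop
vertex -1.575 -0.797 -1.719
vertex -2.302 -0.467 -2.01
vertex -2.276 -1.276 -1.749
endloop
endfacet
facet normal 0.239 -0.292 -0.926
outer loop
vertex -2.05 -0.776 -2.992
vertex -2.024 -1.584 -2.731
vertex -2.751 -1.255 -3.022
endloop
endfacet
facet normal -0.512 0.773 -0.375
outer loop
vertex -2.05 -0.776 -2.992
vertex -2.751 -1.255 -3.022
vertex -2.302 -0.467 -2.01
endloop
endfacet
facet normal -0.512 0.773 -0.375
outer loop
vertex -2.302 -0.467 -2.01
vertex -2.751 -1.255 -3.022
vertex -3.004 -0.946 -2.039
endloop
endfacet
facet normal -0.237 0.291 0.927
outer loop
vertex -2.302 -0.467 -2.01
vertex -3.004 -0.946 -2.039
vertex -2.276 -1.276 -1.749
endloop
endfacet
facet normal 0.239 -0.292 -0.926
outer loop
vertex -2.751 -1.255 -3.022
vertex -2.024 -1.584 -2.731
vertex -2.725 -2.063 -2.761
endloop
endfacet
facet normal -0.971 -0.102 -0.218
outer loop
vertex -2.751 -1.255 -3.022
vertex -2.725 -2.063 -2.761
vertex -3.004 -0.946 -2.039
endloop
endfacet
facet normal -0.971 -0.101 -0.218
outer loop
vertex -3.004 -0.946 -2.039
vertex -2.725 -2.063 -2.761
vertex -2.978 -1.755 -1.779
endloop
endfacet
facet normal -0.238 0.290 0.927
outer loop
vertex -3.004 -0.946 -2.039
vertex -2.978 -1.755 -1.779
vertex -2.276 -1.276 -1.749
endloop
endfacet
facet normal 0.239 -0.291 -0.926
outer loop
vertex -2.725 -2.063 -2.761
vertex -2.024 -1.584 -2.731
vertex -1.998 -2.393 -2.47
endloop
endfacet
facet normal -0.459 -0.874 0.156
outer loop
vertex -2.725 -2.063 -2.761
vertex -1.998 -2.393 -2.47
vertex -2.978 -1.755 -1.779
endloop
endfacet
facet normal -0.458 -0.875 0.158
outer loop
vertex -2.978 -1.755 -1.779
vertex -1.998 -2.393 -2.47
vertex -2.25 -2.084 -1.488
endloop
endfacet
facet normal -0.239 0.292 0.926
outer loop
vertex -2.978 -1.755 -1.779
vertex -2.25 -2.084 -1.488
vertex -2.276 -1.276 -1.749
endloop
endfacet
facet normal 0.237 -0.291 -0.927
outer loop
vertex -1.998 -2.393 -2.47
vertex -2.024 -1.584 -2.731
vertex -1.296 -1.914 -2.441
endloop
endfacet
facet normal 0.512 -0.773 0.375
outer loop
vertex -1.998 -2.393 -2.47
vertex -1.296 -1.914 -2.441
vertex -2.25 -2.084 -1.488
endloop
endfacet
facet normal 0.512 -0.773 0.375
outer loop
vertex -2.25 -2.084 -1.488
vertex -1.296 -1.914 -2.441
vertex -1.549 -1.605 -1.458
endloop
endfacet
facet normal -0.239 0.292 0.926
outer loop
vertex -2.25 -2.084 -1.488
vertex -1.549 -1.605 -1.458
vertex -2.276 -1.276 -1.749
endloop
endfacet
facet normal 0.238 -0.290 -0.927
outer loop
vertex -1.296 -1.914 -2.441
vertex -2.024 -1.584 -2.731
vertex -1.322 -1.105 -2.701
endloop
endfacet
facet normal 0.971 0.101 0.218
outer loop
vertex -1.296 -1.914 -2.441
vertex -1.322 -1.105 -2.701
vertex -1.549 -1.605 -1.458
endloop
endfacet
facet normal 0.971 0.102 0.218
outer loop
vertex -1.549 -1.605 -1.458
vertex -1.322 -1.105 -2.701
vertex -1.575 -0.797 -1.719
endloop
endfacet
facet normal -0.239 0.292 0.926
outer loop
vertex -1.549 -1.605 -1.458
vertex -1.575 -0.797 -1.719
vertex -2.276 -1.276 -1.749
endloop
endfacet

endsolid


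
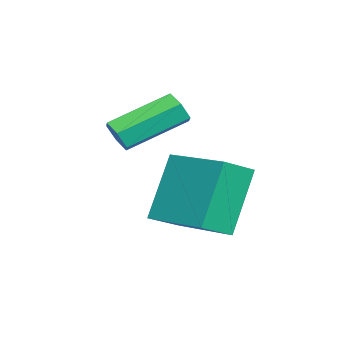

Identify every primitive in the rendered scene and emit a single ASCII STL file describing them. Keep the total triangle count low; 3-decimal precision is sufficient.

solid 
facet normal 0.520 -0.734 -0.436
outer loop
vertex 1.309 1.924 -1.844
vertex 0.892 1.78 -2.099
vertex 1.209 2.125 -2.302
endloop
endfacet
facet normal 0.832 0.552 0.060
outer loop
vertex 1.309 1.924 -1.844
vertex 1.209 2.125 -2.302
vertex 0.405 3.204 -1.086
endloop
endfacet
facet normal 0.831 0.552 0.060
outer loop
vertex 0.405 3.204 -1.086
vertex 1.209 2.125 -2.302
vertex 0.305 3.404 -1.544
endloop
endfacet
facet normal -0.520 0.735 0.435
outer loop
vertex 0.405 3.204 -1.086
vertex 0.305 3.404 -1.544
vertex -0.012 3.06 -1.341
endloop
endfacet
facet normal 0.520 -0.734 -0.436
outer loop
vertex 1.209 2.125 -2.302
vertex 0.892 1.78 -2.099
vertex 0.792 1.981 -2.557
endloop
endfacet
facet normal 0.245 0.616 -0.748
outer loop
vertex 1.209 2.125 -2.302
vertex 0.792 1.981 -2.557
vertex 0.305 3.404 -1.544
endloop
endfacet
facet normal 0.244 0.616 -0.749
outer loop
vertex 0.305 3.404 -1.544
vertex 0.792 1.981 -2.557
vertex -0.113 3.26 -1.799
endloop
endfacet
facet normal -0.519 0.735 0.436
outer loop
vertex 0.305 3.404 -1.544
vertex -0.113 3.26 -1.799
vertex -0.012 3.06 -1.341
endloop
endfacet
facet normal 0.520 -0.734 -0.436
outer loop
vertex 0.792 1.981 -2.557
vertex 0.892 1.78 -2.099
vertex 0.475 1.636 -2.354
endloop
endfacet
facet normal -0.586 0.064 -0.808
outer loop
vertex 0.792 1.981 -2.557
vertex 0.475 1.636 -2.354
vertex -0.113 3.26 -1.799
endloop
endfacet
facet normal -0.587 0.063 -0.807
outer loop
vertex -0.113 3.26 -1.799
vertex 0.475 1.636 -2.354
vertex -0.429 2.916 -1.596
endloop
endfacet
facet normal -0.520 0.735 0.436
outer loop
vertex -0.113 3.26 -1.799
vertex -0.429 2.916 -1.596
vertex -0.012 3.06 -1.341
endloop
endfacet
facet normal 0.520 -0.735 -0.435
outer loop
vertex 0.475 1.636 -2.354
vertex 0.892 1.78 -2.099
vertex 0.575 1.436 -1.896
endloop
endfacet
facet normal -0.832 -0.552 -0.060
outer loop
vertex 0.475 1.636 -2.354
vertex 0.575 1.436 -1.896
vertex -0.429 2.916 -1.596
endloop
endfacet
facet normal -0.832 -0.552 -0.061
outer loop
vertex -0.429 2.916 -1.596
vertex 0.575 1.436 -1.896
vertex -0.329 2.715 -1.138
endloop
endfacet
facet normal -0.520 0.734 0.436
outer loop
vertex -0.429 2.916 -1.596
vertex -0.329 2.715 -1.138
vertex -0.012 3.06 -1.341
endloop
endfacet
facet normal 0.519 -0.735 -0.436
outer loop
vertex 0.575 1.436 -1.896
vertex 0.892 1.78 -2.099
vertex 0.993 1.58 -1.641
endloop
endfacet
facet normal -0.244 -0.616 0.749
outer loop
vertex 0.575 1.436 -1.896
vertex 0.993 1.58 -1.641
vertex -0.329 2.715 -1.138
endloop
endfacet
facet normal -0.245 -0.617 0.748
outer loop
vertex -0.329 2.715 -1.138
vertex 0.993 1.58 -1.641
vertex 0.088 2.859 -0.883
endloop
endfacet
facet normal -0.520 0.734 0.436
outer loop
vertex -0.329 2.715 -1.138
vertex 0.088 2.859 -0.883
vertex -0.012 3.06 -1.341
endloop
endfacet
facet normal 0.520 -0.735 -0.436
outer loop
vertex 0.993 1.58 -1.641
vertex 0.892 1.78 -2.099
vertex 1.309 1.924 -1.844
endloop
endfacet
facet normal 0.587 -0.063 0.807
outer loop
vertex 0.993 1.58 -1.641
vertex 1.309 1.924 -1.844
vertex 0.088 2.859 -0.883
endloop
endfacet
facet normal 0.587 -0.064 0.807
outer loop
vertex 0.088 2.859 -0.883
vertex 1.309 1.924 -1.844
vertex 0.405 3.204 -1.086
endloop
endfacet
facet normal -0.520 0.734 0.436
outer loop
vertex 0.088 2.859 -0.883
vertex 0.405 3.204 -1.086
vertex -0.012 3.06 -1.341
endloop
endfacet
facet normal -0.570 -0.805 -0.165
outer loop
vertex 0.824 3.051 -2.577
vertex 0.165 3.608 -3.02
vertex 1.736 2.759 -4.299
endloop
endfacet
facet normal 0.679 -0.574 0.457
outer loop
vertex 2.835 4.312 -3.98
vertex 0.824 3.051 -2.577
vertex 1.736 2.759 -4.299
endloop
endfacet
facet normal -0.570 -0.805 -0.165
outer loop
vertex 1.736 2.759 -4.299
vertex 0.165 3.608 -3.02
vertex 1.077 3.316 -4.742
endloop
endfacet
facet normal 0.463 -0.148 -0.874
outer loop
vertex 1.077 3.316 -4.742
vertex 2.835 4.312 -3.98
vertex 1.736 2.759 -4.299
endloop
endfacet
facet normal -0.463 0.148 0.874
outer loop
vertex 0.824 3.051 -2.577
vertex 1.264 5.161 -2.701
vertex 0.165 3.608 -3.02
endloop
endfacet
facet normal 0.679 -0.574 0.457
outer loop
vertex 1.923 4.604 -2.258
vertex 0.824 3.051 -2.577
vertex 2.835 4.312 -3.98
endloop
endfacet
facet normal -0.463 0.148 0.874
outer loop
vertex 1.923 4.604 -2.258
vertex 1.264 5.161 -2.701
vertex 0.824 3.051 -2.577
endloop
endfacet
facet normal -0.679 0.574 -0.457
outer loop
vertex 0.165 3.608 -3.02
vertex 1.264 5.161 -2.701
vertex 1.077 3.316 -4.742
endloop
endfacet
facet normal 0.463 -0.148 -0.874
outer loop
vertex 2.176 4.869 -4.423
vertex 2.835 4.312 -3.98
vertex 1.077 3.316 -4.742
endloop
endfacet
facet normal -0.679 0.574 -0.457
outer loop
vertex 1.077 3.316 -4.742
vertex 1.264 5.161 -2.701
vertex 2.176 4.869 -4.423
endloop
endfacet
facet normal 0.570 0.805 0.165
outer loop
vertex 2.176 4.869 -4.423
vertex 1.923 4.604 -2.258
vertex 2.835 4.312 -3.98
endloop
endfacet
facet normal 0.570 0.805 0.165
outer loop
vertex 1.264 5.161 -2.701
vertex 1.923 4.604 -2.258
vertex 2.176 4.869 -4.423
endloop
endfacet

endsolid


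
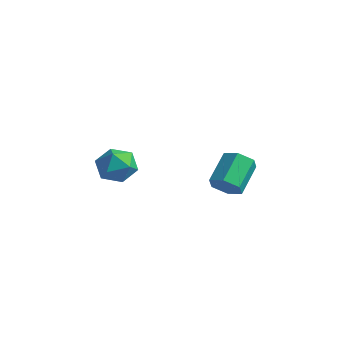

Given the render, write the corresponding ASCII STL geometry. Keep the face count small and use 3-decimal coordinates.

solid 
facet normal 0.286 -0.762 -0.582
outer loop
vertex 4.27 -0.639 4.043
vertex 3.964 -0.188 3.302
vertex 4.833 -0.076 3.582
endloop
endfacet
facet normal 0.737 -0.212 0.641
outer loop
vertex 4.27 -0.639 4.043
vertex 4.833 -0.076 3.582
vertex 3.701 0.877 5.2
endloop
endfacet
facet normal 0.737 -0.212 0.641
outer loop
vertex 3.701 0.877 5.2
vertex 4.833 -0.076 3.582
vertex 4.264 1.44 4.739
endloop
endfacet
facet normal -0.286 0.762 0.581
outer loop
vertex 3.701 0.877 5.2
vertex 4.264 1.44 4.739
vertex 3.396 1.328 4.458
endloop
endfacet
facet normal 0.285 -0.762 -0.581
outer loop
vertex 4.833 -0.076 3.582
vertex 3.964 -0.188 3.302
vertex 4.528 0.375 2.841
endloop
endfacet
facet normal 0.899 0.423 -0.112
outer loop
vertex 4.833 -0.076 3.582
vertex 4.528 0.375 2.841
vertex 4.264 1.44 4.739
endloop
endfacet
facet normal 0.899 0.423 -0.112
outer loop
vertex 4.264 1.44 4.739
vertex 4.528 0.375 2.841
vertex 3.959 1.891 3.998
endloop
endfacet
facet normal -0.286 0.762 0.581
outer loop
vertex 4.264 1.44 4.739
vertex 3.959 1.891 3.998
vertex 3.396 1.328 4.458
endloop
endfacet
facet normal 0.286 -0.762 -0.581
outer loop
vertex 4.528 0.375 2.841
vertex 3.964 -0.188 3.302
vertex 3.659 0.263 2.56
endloop
endfacet
facet normal 0.162 0.636 -0.754
outer loop
vertex 4.528 0.375 2.841
vertex 3.659 0.263 2.56
vertex 3.959 1.891 3.998
endloop
endfacet
facet normal 0.162 0.636 -0.754
outer loop
vertex 3.959 1.891 3.998
vertex 3.659 0.263 2.56
vertex 3.09 1.779 3.717
endloop
endfacet
facet normal -0.286 0.761 0.582
outer loop
vertex 3.959 1.891 3.998
vertex 3.09 1.779 3.717
vertex 3.396 1.328 4.458
endloop
endfacet
facet normal 0.286 -0.762 -0.581
outer loop
vertex 3.659 0.263 2.56
vertex 3.964 -0.188 3.302
vertex 3.096 -0.3 3.021
endloop
endfacet
facet normal -0.737 0.212 -0.641
outer loop
vertex 3.659 0.263 2.56
vertex 3.096 -0.3 3.021
vertex 3.09 1.779 3.717
endloop
endfacet
facet normal -0.737 0.212 -0.641
outer loop
vertex 3.09 1.779 3.717
vertex 3.096 -0.3 3.021
vertex 2.527 1.216 4.178
endloop
endfacet
facet normal -0.286 0.762 0.582
outer loop
vertex 3.09 1.779 3.717
vertex 2.527 1.216 4.178
vertex 3.396 1.328 4.458
endloop
endfacet
facet normal 0.286 -0.762 -0.581
outer loop
vertex 3.096 -0.3 3.021
vertex 3.964 -0.188 3.302
vertex 3.401 -0.751 3.762
endloop
endfacet
facet normal -0.899 -0.423 0.112
outer loop
vertex 3.096 -0.3 3.021
vertex 3.401 -0.751 3.762
vertex 2.527 1.216 4.178
endloop
endfacet
facet normal -0.899 -0.423 0.112
outer loop
vertex 2.527 1.216 4.178
vertex 3.401 -0.751 3.762
vertex 2.832 0.765 4.919
endloop
endfacet
facet normal -0.285 0.762 0.581
outer loop
vertex 2.527 1.216 4.178
vertex 2.832 0.765 4.919
vertex 3.396 1.328 4.458
endloop
endfacet
facet normal 0.286 -0.761 -0.582
outer loop
vertex 3.401 -0.751 3.762
vertex 3.964 -0.188 3.302
vertex 4.27 -0.639 4.043
endloop
endfacet
facet normal -0.162 -0.636 0.754
outer loop
vertex 3.401 -0.751 3.762
vertex 4.27 -0.639 4.043
vertex 2.832 0.765 4.919
endloop
endfacet
facet normal -0.162 -0.636 0.754
outer loop
vertex 2.832 0.765 4.919
vertex 4.27 -0.639 4.043
vertex 3.701 0.877 5.2
endloop
endfacet
facet normal -0.286 0.762 0.581
outer loop
vertex 2.832 0.765 4.919
vertex 3.701 0.877 5.2
vertex 3.396 1.328 4.458
endloop
endfacet
facet normal -0.330 0.751 0.572
outer loop
vertex -2.908 -0.685 2.86
vertex -3.193 -1.474 3.731
vertex -2.094 -0.972 3.707
endloop
endfacet
facet normal 0.195 0.971 0.141
outer loop
vertex -2.908 -0.685 2.86
vertex -2.094 -0.972 3.707
vertex -1.754 -0.872 2.551
endloop
endfacet
facet normal -0.005 0.847 -0.532
outer loop
vertex -2.908 -0.685 2.86
vertex -1.754 -0.872 2.551
vertex -2.644 -1.312 1.86
endloop
endfacet
facet normal -0.655 0.550 -0.518
outer loop
vertex -2.908 -0.685 2.86
vertex -2.644 -1.312 1.86
vertex -3.534 -1.684 2.59
endloop
endfacet
facet normal -0.855 0.491 0.165
outer loop
vertex -2.908 -0.685 2.86
vertex -3.534 -1.684 2.59
vertex -3.193 -1.474 3.731
endloop
endfacet
facet normal 0.772 0.573 0.276
outer loop
vertex -1.754 -0.872 2.551
vertex -2.094 -0.972 3.707
vertex -1.326 -1.776 3.23
endloop
endfacet
facet normal -0.078 0.217 0.973
outer loop
vertex -2.094 -0.972 3.707
vertex -3.193 -1.474 3.731
vertex -2.216 -2.148 3.96
endloop
endfacet
facet normal -0.927 -0.203 0.314
outer loop
vertex -3.193 -1.474 3.731
vertex -3.534 -1.684 2.59
vertex -3.106 -2.588 3.269
endloop
endfacet
facet normal -0.603 -0.107 -0.790
outer loop
vertex -3.534 -1.684 2.59
vertex -2.644 -1.312 1.86
vertex -2.766 -2.488 2.113
endloop
endfacet
facet normal 0.447 0.372 -0.813
outer loop
vertex -2.644 -1.312 1.86
vertex -1.754 -0.872 2.551
vertex -1.667 -1.986 2.089
endloop
endfacet
facet normal 0.655 -0.550 0.518
outer loop
vertex -1.952 -2.775 2.96
vertex -1.326 -1.776 3.23
vertex -2.216 -2.148 3.96
endloop
endfacet
facet normal 0.005 -0.847 0.532
outer loop
vertex -1.952 -2.775 2.96
vertex -2.216 -2.148 3.96
vertex -3.106 -2.588 3.269
endloop
endfacet
facet normal -0.195 -0.971 -0.141
outer loop
vertex -1.952 -2.775 2.96
vertex -3.106 -2.588 3.269
vertex -2.766 -2.488 2.113
endloop
endfacet
facet normal 0.330 -0.751 -0.572
outer loop
vertex -1.952 -2.775 2.96
vertex -2.766 -2.488 2.113
vertex -1.667 -1.986 2.089
endloop
endfacet
facet normal 0.855 -0.491 -0.165
outer loop
vertex -1.952 -2.775 2.96
vertex -1.667 -1.986 2.089
vertex -1.326 -1.776 3.23
endloop
endfacet
facet normal 0.603 0.107 0.790
outer loop
vertex -2.216 -2.148 3.96
vertex -1.326 -1.776 3.23
vertex -2.094 -0.972 3.707
endloop
endfacet
facet normal -0.447 -0.372 0.813
outer loop
vertex -3.106 -2.588 3.269
vertex -2.216 -2.148 3.96
vertex -3.193 -1.474 3.731
endloop
endfacet
facet normal -0.772 -0.573 -0.276
outer loop
vertex -2.766 -2.488 2.113
vertex -3.106 -2.588 3.269
vertex -3.534 -1.684 2.59
endloop
endfacet
facet normal 0.078 -0.217 -0.973
outer loop
vertex -1.667 -1.986 2.089
vertex -2.766 -2.488 2.113
vertex -2.644 -1.312 1.86
endloop
endfacet
facet normal 0.927 0.203 -0.314
outer loop
vertex -1.326 -1.776 3.23
vertex -1.667 -1.986 2.089
vertex -1.754 -0.872 2.551
endloop
endfacet

endsolid
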